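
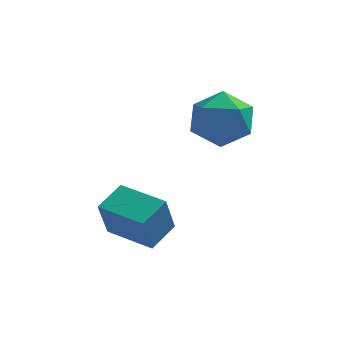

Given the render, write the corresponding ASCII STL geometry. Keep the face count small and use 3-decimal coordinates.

solid 
facet normal -0.868 0.495 0.037
outer loop
vertex 0.55 -0.512 -1.126
vertex 1.027 0.299 -0.786
vertex 0.726 -0.115 -2.32
endloop
endfacet
facet normal -0.477 -0.810 -0.340
outer loop
vertex 1.993 -0.839 -2.374
vertex 0.55 -0.512 -1.126
vertex 0.726 -0.115 -2.32
endloop
endfacet
facet normal -0.868 0.496 0.036
outer loop
vertex 0.726 -0.115 -2.32
vertex 1.027 0.299 -0.786
vertex 1.203 0.695 -1.98
endloop
endfacet
facet normal 0.139 0.313 -0.940
outer loop
vertex 1.203 0.695 -1.98
vertex 1.993 -0.839 -2.374
vertex 0.726 -0.115 -2.32
endloop
endfacet
facet normal -0.139 -0.313 0.940
outer loop
vertex 0.55 -0.512 -1.126
vertex 2.294 -0.425 -0.84
vertex 1.027 0.299 -0.786
endloop
endfacet
facet normal -0.477 -0.811 -0.339
outer loop
vertex 1.817 -1.235 -1.18
vertex 0.55 -0.512 -1.126
vertex 1.993 -0.839 -2.374
endloop
endfacet
facet normal -0.138 -0.313 0.940
outer loop
vertex 1.817 -1.235 -1.18
vertex 2.294 -0.425 -0.84
vertex 0.55 -0.512 -1.126
endloop
endfacet
facet normal 0.478 0.810 0.339
outer loop
vertex 1.027 0.299 -0.786
vertex 2.294 -0.425 -0.84
vertex 1.203 0.695 -1.98
endloop
endfacet
facet normal 0.138 0.313 -0.940
outer loop
vertex 2.47 -0.028 -2.034
vertex 1.993 -0.839 -2.374
vertex 1.203 0.695 -1.98
endloop
endfacet
facet normal 0.477 0.811 0.340
outer loop
vertex 1.203 0.695 -1.98
vertex 2.294 -0.425 -0.84
vertex 2.47 -0.028 -2.034
endloop
endfacet
facet normal 0.868 -0.495 -0.036
outer loop
vertex 2.47 -0.028 -2.034
vertex 1.817 -1.235 -1.18
vertex 1.993 -0.839 -2.374
endloop
endfacet
facet normal 0.868 -0.496 -0.037
outer loop
vertex 2.294 -0.425 -0.84
vertex 1.817 -1.235 -1.18
vertex 2.47 -0.028 -2.034
endloop
endfacet
facet normal -0.589 0.796 -0.142
outer loop
vertex 3.012 2.063 0.468
vertex 2.711 2.004 1.386
vertex 3.486 2.538 1.164
endloop
endfacet
facet normal -0.010 0.829 -0.559
outer loop
vertex 3.012 2.063 0.468
vertex 3.486 2.538 1.164
vertex 3.979 2.077 0.471
endloop
endfacet
facet normal -0.001 0.245 -0.969
outer loop
vertex 3.012 2.063 0.468
vertex 3.979 2.077 0.471
vertex 3.508 1.258 0.264
endloop
endfacet
facet normal -0.573 -0.148 -0.806
outer loop
vertex 3.012 2.063 0.468
vertex 3.508 1.258 0.264
vertex 2.724 1.213 0.829
endloop
endfacet
facet normal -0.936 0.192 -0.295
outer loop
vertex 3.012 2.063 0.468
vertex 2.724 1.213 0.829
vertex 2.711 2.004 1.386
endloop
endfacet
facet normal 0.566 0.813 -0.138
outer loop
vertex 3.979 2.077 0.471
vertex 3.486 2.538 1.164
vertex 4.276 2.027 1.391
endloop
endfacet
facet normal -0.370 0.759 0.536
outer loop
vertex 3.486 2.538 1.164
vertex 2.711 2.004 1.386
vertex 3.492 1.982 1.956
endloop
endfacet
facet normal -0.932 -0.219 0.289
outer loop
vertex 2.711 2.004 1.386
vertex 2.724 1.213 0.829
vertex 3.021 1.163 1.749
endloop
endfacet
facet normal -0.343 -0.770 -0.538
outer loop
vertex 2.724 1.213 0.829
vertex 3.508 1.258 0.264
vertex 3.514 0.702 1.056
endloop
endfacet
facet normal 0.582 -0.132 -0.802
outer loop
vertex 3.508 1.258 0.264
vertex 3.979 2.077 0.471
vertex 4.289 1.236 0.834
endloop
endfacet
facet normal 0.573 0.148 0.806
outer loop
vertex 3.988 1.177 1.752
vertex 4.276 2.027 1.391
vertex 3.492 1.982 1.956
endloop
endfacet
facet normal 0.001 -0.245 0.969
outer loop
vertex 3.988 1.177 1.752
vertex 3.492 1.982 1.956
vertex 3.021 1.163 1.749
endloop
endfacet
facet normal 0.010 -0.829 0.559
outer loop
vertex 3.988 1.177 1.752
vertex 3.021 1.163 1.749
vertex 3.514 0.702 1.056
endloop
endfacet
facet normal 0.589 -0.796 0.142
outer loop
vertex 3.988 1.177 1.752
vertex 3.514 0.702 1.056
vertex 4.289 1.236 0.834
endloop
endfacet
facet normal 0.936 -0.192 0.295
outer loop
vertex 3.988 1.177 1.752
vertex 4.289 1.236 0.834
vertex 4.276 2.027 1.391
endloop
endfacet
facet normal 0.343 0.770 0.538
outer loop
vertex 3.492 1.982 1.956
vertex 4.276 2.027 1.391
vertex 3.486 2.538 1.164
endloop
endfacet
facet normal -0.582 0.132 0.802
outer loop
vertex 3.021 1.163 1.749
vertex 3.492 1.982 1.956
vertex 2.711 2.004 1.386
endloop
endfacet
facet normal -0.566 -0.813 0.138
outer loop
vertex 3.514 0.702 1.056
vertex 3.021 1.163 1.749
vertex 2.724 1.213 0.829
endloop
endfacet
facet normal 0.370 -0.759 -0.536
outer loop
vertex 4.289 1.236 0.834
vertex 3.514 0.702 1.056
vertex 3.508 1.258 0.264
endloop
endfacet
facet normal 0.932 0.219 -0.289
outer loop
vertex 4.276 2.027 1.391
vertex 4.289 1.236 0.834
vertex 3.979 2.077 0.471
endloop
endfacet

endsolid


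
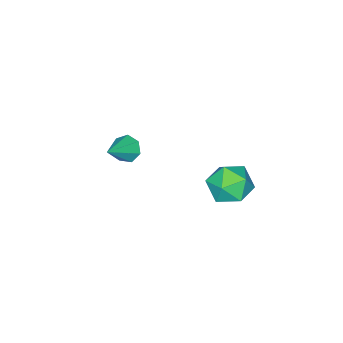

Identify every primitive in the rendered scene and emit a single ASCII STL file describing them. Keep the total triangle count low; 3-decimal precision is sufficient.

solid 
facet normal 0.314 0.263 0.912
outer loop
vertex 0.811 2.46 0.513
vertex 0.954 1.406 0.768
vertex 1.773 1.976 0.322
endloop
endfacet
facet normal 0.472 0.768 0.433
outer loop
vertex 0.811 2.46 0.513
vertex 1.773 1.976 0.322
vertex 1.346 2.657 -0.42
endloop
endfacet
facet normal -0.137 0.982 0.129
outer loop
vertex 0.811 2.46 0.513
vertex 1.346 2.657 -0.42
vertex 0.263 2.508 -0.432
endloop
endfacet
facet normal -0.671 0.610 0.420
outer loop
vertex 0.811 2.46 0.513
vertex 0.263 2.508 -0.432
vertex 0.02 1.735 0.302
endloop
endfacet
facet normal -0.393 0.166 0.905
outer loop
vertex 0.811 2.46 0.513
vertex 0.02 1.735 0.302
vertex 0.954 1.406 0.768
endloop
endfacet
facet normal 0.879 0.472 -0.073
outer loop
vertex 1.346 2.657 -0.42
vertex 1.773 1.976 0.322
vertex 1.82 1.725 -0.742
endloop
endfacet
facet normal 0.623 -0.345 0.702
outer loop
vertex 1.773 1.976 0.322
vertex 0.954 1.406 0.768
vertex 1.577 0.952 -0.008
endloop
endfacet
facet normal -0.521 -0.503 0.689
outer loop
vertex 0.954 1.406 0.768
vertex 0.02 1.735 0.302
vertex 0.494 0.803 -0.02
endloop
endfacet
facet normal -0.972 0.216 -0.094
outer loop
vertex 0.02 1.735 0.302
vertex 0.263 2.508 -0.432
vertex 0.067 1.484 -0.762
endloop
endfacet
facet normal -0.106 0.819 -0.564
outer loop
vertex 0.263 2.508 -0.432
vertex 1.346 2.657 -0.42
vertex 0.886 2.054 -1.208
endloop
endfacet
facet normal 0.671 -0.610 -0.420
outer loop
vertex 1.029 1.0 -0.953
vertex 1.82 1.725 -0.742
vertex 1.577 0.952 -0.008
endloop
endfacet
facet normal 0.137 -0.982 -0.129
outer loop
vertex 1.029 1.0 -0.953
vertex 1.577 0.952 -0.008
vertex 0.494 0.803 -0.02
endloop
endfacet
facet normal -0.472 -0.768 -0.433
outer loop
vertex 1.029 1.0 -0.953
vertex 0.494 0.803 -0.02
vertex 0.067 1.484 -0.762
endloop
endfacet
facet normal -0.314 -0.263 -0.912
outer loop
vertex 1.029 1.0 -0.953
vertex 0.067 1.484 -0.762
vertex 0.886 2.054 -1.208
endloop
endfacet
facet normal 0.393 -0.166 -0.905
outer loop
vertex 1.029 1.0 -0.953
vertex 0.886 2.054 -1.208
vertex 1.82 1.725 -0.742
endloop
endfacet
facet normal 0.972 -0.216 0.094
outer loop
vertex 1.577 0.952 -0.008
vertex 1.82 1.725 -0.742
vertex 1.773 1.976 0.322
endloop
endfacet
facet normal 0.106 -0.819 0.564
outer loop
vertex 0.494 0.803 -0.02
vertex 1.577 0.952 -0.008
vertex 0.954 1.406 0.768
endloop
endfacet
facet normal -0.879 -0.472 0.073
outer loop
vertex 0.067 1.484 -0.762
vertex 0.494 0.803 -0.02
vertex 0.02 1.735 0.302
endloop
endfacet
facet normal -0.623 0.345 -0.702
outer loop
vertex 0.886 2.054 -1.208
vertex 0.067 1.484 -0.762
vertex 0.263 2.508 -0.432
endloop
endfacet
facet normal 0.521 0.503 -0.689
outer loop
vertex 1.82 1.725 -0.742
vertex 0.886 2.054 -1.208
vertex 1.346 2.657 -0.42
endloop
endfacet
facet normal -0.833 -0.084 -0.546
outer loop
vertex 1.702 -3.741 -1.692
vertex 1.31 -3.668 -1.105
vertex 1.547 -3.163 -1.544
endloop
endfacet
facet normal 0.762 0.345 -0.548
outer loop
vertex 1.702 -3.741 -1.692
vertex 1.547 -3.163 -1.544
vertex 2.67 -3.532 -0.215
endloop
endfacet
facet normal -0.834 -0.083 -0.546
outer loop
vertex 1.547 -3.163 -1.544
vertex 1.31 -3.668 -1.105
vertex 1.214 -2.966 -1.065
endloop
endfacet
facet normal 0.407 0.909 -0.091
outer loop
vertex 1.547 -3.163 -1.544
vertex 1.214 -2.966 -1.065
vertex 2.67 -3.532 -0.215
endloop
endfacet
facet normal -0.834 -0.083 -0.546
outer loop
vertex 1.214 -2.966 -1.065
vertex 1.31 -3.668 -1.105
vertex 0.953 -3.297 -0.616
endloop
endfacet
facet normal -0.025 0.812 0.584
outer loop
vertex 1.214 -2.966 -1.065
vertex 0.953 -3.297 -0.616
vertex 2.67 -3.532 -0.215
endloop
endfacet
facet normal -0.834 -0.083 -0.546
outer loop
vertex 0.953 -3.297 -0.616
vertex 1.31 -3.668 -1.105
vertex 0.961 -3.908 -0.535
endloop
endfacet
facet normal -0.209 0.126 0.970
outer loop
vertex 0.953 -3.297 -0.616
vertex 0.961 -3.908 -0.535
vertex 2.67 -3.532 -0.215
endloop
endfacet
facet normal -0.834 -0.084 -0.546
outer loop
vertex 0.961 -3.908 -0.535
vertex 1.31 -3.668 -1.105
vertex 1.232 -4.338 -0.883
endloop
endfacet
facet normal -0.006 -0.631 0.775
outer loop
vertex 0.961 -3.908 -0.535
vertex 1.232 -4.338 -0.883
vertex 2.67 -3.532 -0.215
endloop
endfacet
facet normal -0.833 -0.084 -0.546
outer loop
vertex 1.232 -4.338 -0.883
vertex 1.31 -3.668 -1.105
vertex 1.562 -4.264 -1.398
endloop
endfacet
facet normal 0.430 -0.890 0.148
outer loop
vertex 1.232 -4.338 -0.883
vertex 1.562 -4.264 -1.398
vertex 2.67 -3.532 -0.215
endloop
endfacet
facet normal -0.833 -0.084 -0.546
outer loop
vertex 1.562 -4.264 -1.398
vertex 1.31 -3.668 -1.105
vertex 1.702 -3.741 -1.692
endloop
endfacet
facet normal 0.773 -0.455 -0.442
outer loop
vertex 1.562 -4.264 -1.398
vertex 1.702 -3.741 -1.692
vertex 2.67 -3.532 -0.215
endloop
endfacet

endsolid


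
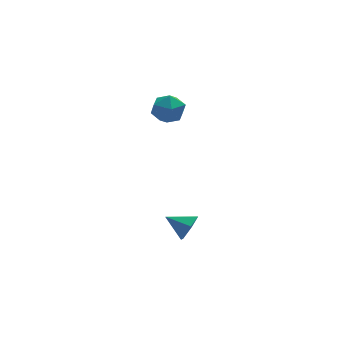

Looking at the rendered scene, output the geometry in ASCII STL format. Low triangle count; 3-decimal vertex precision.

solid 
facet normal 0.118 0.987 0.107
outer loop
vertex 3.195 2.256 3.257
vertex 2.684 2.201 4.328
vertex 3.86 2.072 4.223
endloop
endfacet
facet normal 0.635 0.712 -0.301
outer loop
vertex 3.195 2.256 3.257
vertex 3.86 2.072 4.223
vertex 4.075 1.459 3.228
endloop
endfacet
facet normal 0.327 0.392 -0.860
outer loop
vertex 3.195 2.256 3.257
vertex 4.075 1.459 3.228
vertex 3.031 1.21 2.718
endloop
endfacet
facet normal -0.380 0.470 -0.797
outer loop
vertex 3.195 2.256 3.257
vertex 3.031 1.21 2.718
vertex 2.172 1.669 3.398
endloop
endfacet
facet normal -0.508 0.838 -0.199
outer loop
vertex 3.195 2.256 3.257
vertex 2.172 1.669 3.398
vertex 2.684 2.201 4.328
endloop
endfacet
facet normal 0.974 0.212 0.080
outer loop
vertex 4.075 1.459 3.228
vertex 3.86 2.072 4.223
vertex 4.108 0.911 4.282
endloop
endfacet
facet normal 0.138 0.658 0.740
outer loop
vertex 3.86 2.072 4.223
vertex 2.684 2.201 4.328
vertex 3.249 1.37 4.962
endloop
endfacet
facet normal -0.876 0.416 0.244
outer loop
vertex 2.684 2.201 4.328
vertex 2.172 1.669 3.398
vertex 2.205 1.121 4.452
endloop
endfacet
facet normal -0.668 -0.179 -0.722
outer loop
vertex 2.172 1.669 3.398
vertex 3.031 1.21 2.718
vertex 2.42 0.508 3.457
endloop
endfacet
facet normal 0.476 -0.306 -0.825
outer loop
vertex 3.031 1.21 2.718
vertex 4.075 1.459 3.228
vertex 3.596 0.379 3.352
endloop
endfacet
facet normal 0.380 -0.470 0.797
outer loop
vertex 3.085 0.324 4.423
vertex 4.108 0.911 4.282
vertex 3.249 1.37 4.962
endloop
endfacet
facet normal -0.327 -0.392 0.860
outer loop
vertex 3.085 0.324 4.423
vertex 3.249 1.37 4.962
vertex 2.205 1.121 4.452
endloop
endfacet
facet normal -0.635 -0.712 0.301
outer loop
vertex 3.085 0.324 4.423
vertex 2.205 1.121 4.452
vertex 2.42 0.508 3.457
endloop
endfacet
facet normal -0.118 -0.987 -0.107
outer loop
vertex 3.085 0.324 4.423
vertex 2.42 0.508 3.457
vertex 3.596 0.379 3.352
endloop
endfacet
facet normal 0.508 -0.838 0.199
outer loop
vertex 3.085 0.324 4.423
vertex 3.596 0.379 3.352
vertex 4.108 0.911 4.282
endloop
endfacet
facet normal 0.668 0.179 0.722
outer loop
vertex 3.249 1.37 4.962
vertex 4.108 0.911 4.282
vertex 3.86 2.072 4.223
endloop
endfacet
facet normal -0.476 0.306 0.825
outer loop
vertex 2.205 1.121 4.452
vertex 3.249 1.37 4.962
vertex 2.684 2.201 4.328
endloop
endfacet
facet normal -0.974 -0.212 -0.080
outer loop
vertex 2.42 0.508 3.457
vertex 2.205 1.121 4.452
vertex 2.172 1.669 3.398
endloop
endfacet
facet normal -0.138 -0.658 -0.740
outer loop
vertex 3.596 0.379 3.352
vertex 2.42 0.508 3.457
vertex 3.031 1.21 2.718
endloop
endfacet
facet normal 0.876 -0.416 -0.244
outer loop
vertex 4.108 0.911 4.282
vertex 3.596 0.379 3.352
vertex 4.075 1.459 3.228
endloop
endfacet
facet normal 0.774 -0.468 -0.427
outer loop
vertex 3.89 -2.722 -3.179
vertex 3.358 -2.776 -4.083
vertex 3.97 -1.947 -3.883
endloop
endfacet
facet normal 0.178 0.652 0.737
outer loop
vertex 3.89 -2.722 -3.179
vertex 3.97 -1.947 -3.883
vertex 2.082 -2.004 -3.377
endloop
endfacet
facet normal 0.774 -0.468 -0.427
outer loop
vertex 3.97 -1.947 -3.883
vertex 3.358 -2.776 -4.083
vertex 3.438 -2.001 -4.787
endloop
endfacet
facet normal -0.040 0.999 -0.036
outer loop
vertex 3.97 -1.947 -3.883
vertex 3.438 -2.001 -4.787
vertex 2.082 -2.004 -3.377
endloop
endfacet
facet normal 0.773 -0.469 -0.428
outer loop
vertex 3.438 -2.001 -4.787
vertex 3.358 -2.776 -4.083
vertex 2.825 -2.83 -4.986
endloop
endfacet
facet normal -0.591 0.573 -0.567
outer loop
vertex 3.438 -2.001 -4.787
vertex 2.825 -2.83 -4.986
vertex 2.082 -2.004 -3.377
endloop
endfacet
facet normal 0.773 -0.468 -0.428
outer loop
vertex 2.825 -2.83 -4.986
vertex 3.358 -2.776 -4.083
vertex 2.745 -3.605 -4.283
endloop
endfacet
facet normal -0.925 -0.199 -0.325
outer loop
vertex 2.825 -2.83 -4.986
vertex 2.745 -3.605 -4.283
vertex 2.082 -2.004 -3.377
endloop
endfacet
facet normal 0.773 -0.468 -0.428
outer loop
vertex 2.745 -3.605 -4.283
vertex 3.358 -2.776 -4.083
vertex 3.278 -3.551 -3.379
endloop
endfacet
facet normal -0.707 -0.547 0.449
outer loop
vertex 2.745 -3.605 -4.283
vertex 3.278 -3.551 -3.379
vertex 2.082 -2.004 -3.377
endloop
endfacet
facet normal 0.774 -0.468 -0.427
outer loop
vertex 3.278 -3.551 -3.379
vertex 3.358 -2.776 -4.083
vertex 3.89 -2.722 -3.179
endloop
endfacet
facet normal -0.156 -0.122 0.980
outer loop
vertex 3.278 -3.551 -3.379
vertex 3.89 -2.722 -3.179
vertex 2.082 -2.004 -3.377
endloop
endfacet

endsolid


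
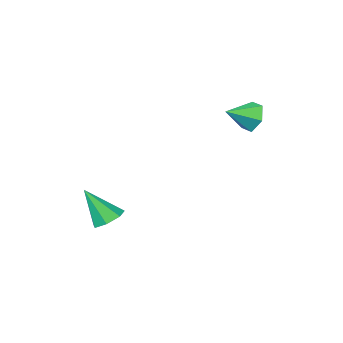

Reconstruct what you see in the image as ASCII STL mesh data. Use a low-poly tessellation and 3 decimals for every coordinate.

solid 
facet normal -0.356 0.423 -0.833
outer loop
vertex 3.848 -0.983 -3.481
vertex 3.342 -1.608 -3.582
vertex 3.217 -0.917 -3.178
endloop
endfacet
facet normal 0.369 0.696 0.616
outer loop
vertex 3.848 -0.983 -3.481
vertex 3.217 -0.917 -3.178
vertex 4.038 -2.432 -1.958
endloop
endfacet
facet normal -0.357 0.422 -0.833
outer loop
vertex 3.217 -0.917 -3.178
vertex 3.342 -1.608 -3.582
vertex 2.681 -1.372 -3.179
endloop
endfacet
facet normal -0.380 0.446 0.810
outer loop
vertex 3.217 -0.917 -3.178
vertex 2.681 -1.372 -3.179
vertex 4.038 -2.432 -1.958
endloop
endfacet
facet normal -0.357 0.423 -0.833
outer loop
vertex 2.681 -1.372 -3.179
vertex 3.342 -1.608 -3.582
vertex 2.643 -2.004 -3.484
endloop
endfacet
facet normal -0.748 -0.251 0.614
outer loop
vertex 2.681 -1.372 -3.179
vertex 2.643 -2.004 -3.484
vertex 4.038 -2.432 -1.958
endloop
endfacet
facet normal -0.357 0.423 -0.833
outer loop
vertex 2.643 -2.004 -3.484
vertex 3.342 -1.608 -3.582
vertex 3.132 -2.338 -3.863
endloop
endfacet
facet normal -0.459 -0.871 0.175
outer loop
vertex 2.643 -2.004 -3.484
vertex 3.132 -2.338 -3.863
vertex 4.038 -2.432 -1.958
endloop
endfacet
facet normal -0.356 0.423 -0.833
outer loop
vertex 3.132 -2.338 -3.863
vertex 3.342 -1.608 -3.582
vertex 3.779 -2.122 -4.03
endloop
endfacet
facet normal 0.271 -0.947 -0.175
outer loop
vertex 3.132 -2.338 -3.863
vertex 3.779 -2.122 -4.03
vertex 4.038 -2.432 -1.958
endloop
endfacet
facet normal -0.357 0.422 -0.833
outer loop
vertex 3.779 -2.122 -4.03
vertex 3.342 -1.608 -3.582
vertex 4.098 -1.519 -3.861
endloop
endfacet
facet normal 0.890 -0.422 -0.174
outer loop
vertex 3.779 -2.122 -4.03
vertex 4.098 -1.519 -3.861
vertex 4.038 -2.432 -1.958
endloop
endfacet
facet normal -0.357 0.424 -0.832
outer loop
vertex 4.098 -1.519 -3.861
vertex 3.342 -1.608 -3.582
vertex 3.848 -0.983 -3.481
endloop
endfacet
facet normal 0.934 0.310 0.178
outer loop
vertex 4.098 -1.519 -3.861
vertex 3.848 -0.983 -3.481
vertex 4.038 -2.432 -1.958
endloop
endfacet
facet normal -0.907 0.169 -0.385
outer loop
vertex -1.62 1.144 1.606
vertex -1.853 1.544 2.331
vertex -1.497 1.991 1.688
endloop
endfacet
facet normal 0.784 -0.054 -0.619
outer loop
vertex -1.62 1.144 1.606
vertex -1.497 1.991 1.688
vertex -0.627 1.316 2.849
endloop
endfacet
facet normal -0.907 0.169 -0.385
outer loop
vertex -1.497 1.991 1.688
vertex -1.853 1.544 2.331
vertex -1.73 2.391 2.413
endloop
endfacet
facet normal 0.719 0.680 -0.144
outer loop
vertex -1.497 1.991 1.688
vertex -1.73 2.391 2.413
vertex -0.627 1.316 2.849
endloop
endfacet
facet normal -0.908 0.169 -0.384
outer loop
vertex -1.73 2.391 2.413
vertex -1.853 1.544 2.331
vertex -2.085 1.944 3.056
endloop
endfacet
facet normal 0.374 0.652 0.660
outer loop
vertex -1.73 2.391 2.413
vertex -2.085 1.944 3.056
vertex -0.627 1.316 2.849
endloop
endfacet
facet normal -0.908 0.169 -0.384
outer loop
vertex -2.085 1.944 3.056
vertex -1.853 1.544 2.331
vertex -2.208 1.097 2.973
endloop
endfacet
facet normal 0.093 -0.110 0.990
outer loop
vertex -2.085 1.944 3.056
vertex -2.208 1.097 2.973
vertex -0.627 1.316 2.849
endloop
endfacet
facet normal -0.908 0.168 -0.385
outer loop
vertex -2.208 1.097 2.973
vertex -1.853 1.544 2.331
vertex -1.975 0.697 2.248
endloop
endfacet
facet normal 0.157 -0.842 0.515
outer loop
vertex -2.208 1.097 2.973
vertex -1.975 0.697 2.248
vertex -0.627 1.316 2.849
endloop
endfacet
facet normal -0.908 0.168 -0.385
outer loop
vertex -1.975 0.697 2.248
vertex -1.853 1.544 2.331
vertex -1.62 1.144 1.606
endloop
endfacet
facet normal 0.503 -0.815 -0.289
outer loop
vertex -1.975 0.697 2.248
vertex -1.62 1.144 1.606
vertex -0.627 1.316 2.849
endloop
endfacet

endsolid


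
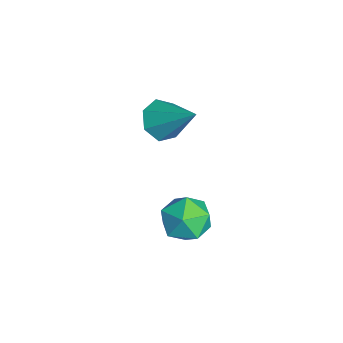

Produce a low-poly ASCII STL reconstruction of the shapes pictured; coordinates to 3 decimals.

solid 
facet normal -0.547 -0.530 -0.648
outer loop
vertex -1.129 -1.964 -2.513
vertex -1.536 -2.437 -1.783
vertex -1.824 -1.624 -2.204
endloop
endfacet
facet normal 0.268 0.888 -0.374
outer loop
vertex -1.129 -1.964 -2.513
vertex -1.824 -1.624 -2.204
vertex -0.364 -1.303 -0.397
endloop
endfacet
facet normal -0.547 -0.530 -0.648
outer loop
vertex -1.824 -1.624 -2.204
vertex -1.536 -2.437 -1.783
vertex -2.302 -1.896 -1.578
endloop
endfacet
facet normal -0.360 0.924 0.127
outer loop
vertex -1.824 -1.624 -2.204
vertex -2.302 -1.896 -1.578
vertex -0.364 -1.303 -0.397
endloop
endfacet
facet normal -0.548 -0.530 -0.648
outer loop
vertex -2.302 -1.896 -1.578
vertex -1.536 -2.437 -1.783
vertex -2.202 -2.575 -1.107
endloop
endfacet
facet normal -0.563 0.414 0.716
outer loop
vertex -2.302 -1.896 -1.578
vertex -2.202 -2.575 -1.107
vertex -0.364 -1.303 -0.397
endloop
endfacet
facet normal -0.548 -0.530 -0.648
outer loop
vertex -2.202 -2.575 -1.107
vertex -1.536 -2.437 -1.783
vertex -1.601 -3.151 -1.144
endloop
endfacet
facet normal -0.188 -0.257 0.948
outer loop
vertex -2.202 -2.575 -1.107
vertex -1.601 -3.151 -1.144
vertex -0.364 -1.303 -0.397
endloop
endfacet
facet normal -0.547 -0.530 -0.648
outer loop
vertex -1.601 -3.151 -1.144
vertex -1.536 -2.437 -1.783
vertex -0.95 -3.188 -1.663
endloop
endfacet
facet normal 0.484 -0.587 0.649
outer loop
vertex -1.601 -3.151 -1.144
vertex -0.95 -3.188 -1.663
vertex -0.364 -1.303 -0.397
endloop
endfacet
facet normal -0.547 -0.530 -0.648
outer loop
vertex -0.95 -3.188 -1.663
vertex -1.536 -2.437 -1.783
vertex -0.741 -2.66 -2.272
endloop
endfacet
facet normal 0.945 -0.323 0.044
outer loop
vertex -0.95 -3.188 -1.663
vertex -0.741 -2.66 -2.272
vertex -0.364 -1.303 -0.397
endloop
endfacet
facet normal -0.547 -0.530 -0.648
outer loop
vertex -0.741 -2.66 -2.272
vertex -1.536 -2.437 -1.783
vertex -1.129 -1.964 -2.513
endloop
endfacet
facet normal 0.849 0.331 -0.411
outer loop
vertex -0.741 -2.66 -2.272
vertex -1.129 -1.964 -2.513
vertex -0.364 -1.303 -0.397
endloop
endfacet
facet normal -0.243 0.657 0.713
outer loop
vertex 2.254 -1.394 -3.084
vertex 2.609 -2.092 -2.32
vertex 3.297 -1.364 -2.757
endloop
endfacet
facet normal -0.063 0.992 0.109
outer loop
vertex 2.254 -1.394 -3.084
vertex 3.297 -1.364 -2.757
vertex 3.053 -1.263 -3.819
endloop
endfacet
facet normal -0.500 0.765 -0.407
outer loop
vertex 2.254 -1.394 -3.084
vertex 3.053 -1.263 -3.819
vertex 2.213 -1.928 -4.037
endloop
endfacet
facet normal -0.950 0.289 -0.121
outer loop
vertex 2.254 -1.394 -3.084
vertex 2.213 -1.928 -4.037
vertex 1.939 -2.441 -3.111
endloop
endfacet
facet normal -0.790 0.223 0.571
outer loop
vertex 2.254 -1.394 -3.084
vertex 1.939 -2.441 -3.111
vertex 2.609 -2.092 -2.32
endloop
endfacet
facet normal 0.601 0.796 -0.062
outer loop
vertex 3.053 -1.263 -3.819
vertex 3.297 -1.364 -2.757
vertex 3.901 -1.879 -3.509
endloop
endfacet
facet normal 0.312 0.255 0.915
outer loop
vertex 3.297 -1.364 -2.757
vertex 2.609 -2.092 -2.32
vertex 3.627 -2.392 -2.583
endloop
endfacet
facet normal -0.575 -0.447 0.685
outer loop
vertex 2.609 -2.092 -2.32
vertex 1.939 -2.441 -3.111
vertex 2.787 -3.057 -2.801
endloop
endfacet
facet normal -0.833 -0.341 -0.435
outer loop
vertex 1.939 -2.441 -3.111
vertex 2.213 -1.928 -4.037
vertex 2.543 -2.956 -3.863
endloop
endfacet
facet normal -0.106 0.428 -0.898
outer loop
vertex 2.213 -1.928 -4.037
vertex 3.053 -1.263 -3.819
vertex 3.231 -2.228 -4.3
endloop
endfacet
facet normal 0.950 -0.289 0.121
outer loop
vertex 3.586 -2.926 -3.536
vertex 3.901 -1.879 -3.509
vertex 3.627 -2.392 -2.583
endloop
endfacet
facet normal 0.500 -0.765 0.407
outer loop
vertex 3.586 -2.926 -3.536
vertex 3.627 -2.392 -2.583
vertex 2.787 -3.057 -2.801
endloop
endfacet
facet normal 0.063 -0.992 -0.109
outer loop
vertex 3.586 -2.926 -3.536
vertex 2.787 -3.057 -2.801
vertex 2.543 -2.956 -3.863
endloop
endfacet
facet normal 0.243 -0.657 -0.713
outer loop
vertex 3.586 -2.926 -3.536
vertex 2.543 -2.956 -3.863
vertex 3.231 -2.228 -4.3
endloop
endfacet
facet normal 0.790 -0.223 -0.571
outer loop
vertex 3.586 -2.926 -3.536
vertex 3.231 -2.228 -4.3
vertex 3.901 -1.879 -3.509
endloop
endfacet
facet normal 0.833 0.341 0.435
outer loop
vertex 3.627 -2.392 -2.583
vertex 3.901 -1.879 -3.509
vertex 3.297 -1.364 -2.757
endloop
endfacet
facet normal 0.106 -0.428 0.898
outer loop
vertex 2.787 -3.057 -2.801
vertex 3.627 -2.392 -2.583
vertex 2.609 -2.092 -2.32
endloop
endfacet
facet normal -0.601 -0.796 0.062
outer loop
vertex 2.543 -2.956 -3.863
vertex 2.787 -3.057 -2.801
vertex 1.939 -2.441 -3.111
endloop
endfacet
facet normal -0.312 -0.255 -0.915
outer loop
vertex 3.231 -2.228 -4.3
vertex 2.543 -2.956 -3.863
vertex 2.213 -1.928 -4.037
endloop
endfacet
facet normal 0.575 0.447 -0.685
outer loop
vertex 3.901 -1.879 -3.509
vertex 3.231 -2.228 -4.3
vertex 3.053 -1.263 -3.819
endloop
endfacet

endsolid


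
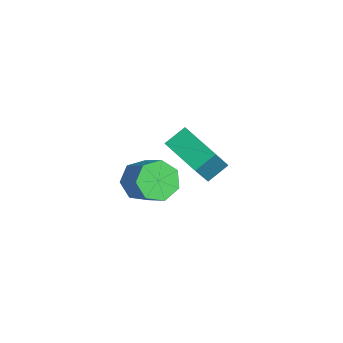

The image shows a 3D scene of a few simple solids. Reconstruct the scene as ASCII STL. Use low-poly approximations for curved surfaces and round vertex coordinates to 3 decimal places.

solid 
facet normal -0.777 -0.123 -0.618
outer loop
vertex 3.344 -0.905 2.523
vertex 2.953 -0.271 2.889
vertex 3.468 -0.255 2.238
endloop
endfacet
facet normal 0.605 -0.414 -0.680
outer loop
vertex 3.344 -0.905 2.523
vertex 3.468 -0.255 2.238
vertex 4.377 -0.743 3.344
endloop
endfacet
facet normal 0.605 -0.414 -0.680
outer loop
vertex 4.377 -0.743 3.344
vertex 3.468 -0.255 2.238
vertex 4.502 -0.093 3.06
endloop
endfacet
facet normal 0.777 0.120 0.618
outer loop
vertex 4.377 -0.743 3.344
vertex 4.502 -0.093 3.06
vertex 3.987 -0.109 3.711
endloop
endfacet
facet normal -0.777 -0.121 -0.618
outer loop
vertex 3.468 -0.255 2.238
vertex 2.953 -0.271 2.889
vertex 3.205 0.383 2.444
endloop
endfacet
facet normal 0.512 0.448 -0.733
outer loop
vertex 3.468 -0.255 2.238
vertex 3.205 0.383 2.444
vertex 4.502 -0.093 3.06
endloop
endfacet
facet normal 0.512 0.448 -0.733
outer loop
vertex 4.502 -0.093 3.06
vertex 3.205 0.383 2.444
vertex 4.238 0.545 3.265
endloop
endfacet
facet normal 0.777 0.123 0.618
outer loop
vertex 4.502 -0.093 3.06
vertex 4.238 0.545 3.265
vertex 3.987 -0.109 3.711
endloop
endfacet
facet normal -0.777 -0.121 -0.618
outer loop
vertex 3.205 0.383 2.444
vertex 2.953 -0.271 2.889
vertex 2.752 0.529 2.985
endloop
endfacet
facet normal 0.034 0.972 -0.234
outer loop
vertex 3.205 0.383 2.444
vertex 2.752 0.529 2.985
vertex 4.238 0.545 3.265
endloop
endfacet
facet normal 0.034 0.972 -0.234
outer loop
vertex 4.238 0.545 3.265
vertex 2.752 0.529 2.985
vertex 3.786 0.691 3.806
endloop
endfacet
facet normal 0.778 0.122 0.617
outer loop
vertex 4.238 0.545 3.265
vertex 3.786 0.691 3.806
vertex 3.987 -0.109 3.711
endloop
endfacet
facet normal -0.777 -0.121 -0.617
outer loop
vertex 2.752 0.529 2.985
vertex 2.953 -0.271 2.889
vertex 2.451 0.072 3.454
endloop
endfacet
facet normal -0.471 0.764 0.442
outer loop
vertex 2.752 0.529 2.985
vertex 2.451 0.072 3.454
vertex 3.786 0.691 3.806
endloop
endfacet
facet normal -0.471 0.764 0.441
outer loop
vertex 3.786 0.691 3.806
vertex 2.451 0.072 3.454
vertex 3.484 0.234 4.275
endloop
endfacet
facet normal 0.776 0.122 0.618
outer loop
vertex 3.786 0.691 3.806
vertex 3.484 0.234 4.275
vertex 3.987 -0.109 3.711
endloop
endfacet
facet normal -0.778 -0.122 -0.617
outer loop
vertex 2.451 0.072 3.454
vertex 2.953 -0.271 2.889
vertex 2.528 -0.642 3.498
endloop
endfacet
facet normal -0.620 -0.019 0.784
outer loop
vertex 2.451 0.072 3.454
vertex 2.528 -0.642 3.498
vertex 3.484 0.234 4.275
endloop
endfacet
facet normal -0.620 -0.019 0.784
outer loop
vertex 3.484 0.234 4.275
vertex 2.528 -0.642 3.498
vertex 3.562 -0.48 4.319
endloop
endfacet
facet normal 0.777 0.123 0.618
outer loop
vertex 3.484 0.234 4.275
vertex 3.562 -0.48 4.319
vertex 3.987 -0.109 3.711
endloop
endfacet
facet normal -0.777 -0.122 -0.617
outer loop
vertex 2.528 -0.642 3.498
vertex 2.953 -0.271 2.889
vertex 2.925 -1.078 3.084
endloop
endfacet
facet normal -0.304 -0.787 0.538
outer loop
vertex 2.528 -0.642 3.498
vertex 2.925 -1.078 3.084
vertex 3.562 -0.48 4.319
endloop
endfacet
facet normal -0.302 -0.787 0.537
outer loop
vertex 3.562 -0.48 4.319
vertex 2.925 -1.078 3.084
vertex 3.959 -0.915 3.905
endloop
endfacet
facet normal 0.777 0.122 0.617
outer loop
vertex 3.562 -0.48 4.319
vertex 3.959 -0.915 3.905
vertex 3.987 -0.109 3.711
endloop
endfacet
facet normal -0.777 -0.122 -0.618
outer loop
vertex 2.925 -1.078 3.084
vertex 2.953 -0.271 2.889
vertex 3.344 -0.905 2.523
endloop
endfacet
facet normal 0.243 -0.963 -0.115
outer loop
vertex 2.925 -1.078 3.084
vertex 3.344 -0.905 2.523
vertex 3.959 -0.915 3.905
endloop
endfacet
facet normal 0.242 -0.963 -0.115
outer loop
vertex 3.959 -0.915 3.905
vertex 3.344 -0.905 2.523
vertex 4.377 -0.743 3.344
endloop
endfacet
facet normal 0.778 0.121 0.617
outer loop
vertex 3.959 -0.915 3.905
vertex 4.377 -0.743 3.344
vertex 3.987 -0.109 3.711
endloop
endfacet
facet normal -0.928 -0.281 0.243
outer loop
vertex -0.666 2.154 1.034
vertex -0.792 3.028 1.564
vertex -1.313 2.98 -0.478
endloop
endfacet
facet normal 0.122 -0.848 -0.515
outer loop
vertex 0.312 3.472 -0.904
vertex -0.666 2.154 1.034
vertex -1.313 2.98 -0.478
endloop
endfacet
facet normal -0.928 -0.280 0.243
outer loop
vertex -1.313 2.98 -0.478
vertex -0.792 3.028 1.564
vertex -1.438 3.854 0.052
endloop
endfacet
facet normal -0.351 0.448 -0.822
outer loop
vertex -1.438 3.854 0.052
vertex 0.312 3.472 -0.904
vertex -1.313 2.98 -0.478
endloop
endfacet
facet normal 0.351 -0.448 0.822
outer loop
vertex -0.666 2.154 1.034
vertex 0.833 3.52 1.138
vertex -0.792 3.028 1.564
endloop
endfacet
facet normal 0.122 -0.848 -0.515
outer loop
vertex 0.958 2.646 0.608
vertex -0.666 2.154 1.034
vertex 0.312 3.472 -0.904
endloop
endfacet
facet normal 0.351 -0.448 0.822
outer loop
vertex 0.958 2.646 0.608
vertex 0.833 3.52 1.138
vertex -0.666 2.154 1.034
endloop
endfacet
facet normal -0.122 0.848 0.515
outer loop
vertex -0.792 3.028 1.564
vertex 0.833 3.52 1.138
vertex -1.438 3.854 0.052
endloop
endfacet
facet normal -0.351 0.448 -0.822
outer loop
vertex 0.186 4.346 -0.374
vertex 0.312 3.472 -0.904
vertex -1.438 3.854 0.052
endloop
endfacet
facet normal -0.122 0.848 0.515
outer loop
vertex -1.438 3.854 0.052
vertex 0.833 3.52 1.138
vertex 0.186 4.346 -0.374
endloop
endfacet
facet normal 0.928 0.281 -0.243
outer loop
vertex 0.186 4.346 -0.374
vertex 0.958 2.646 0.608
vertex 0.312 3.472 -0.904
endloop
endfacet
facet normal 0.928 0.281 -0.244
outer loop
vertex 0.833 3.52 1.138
vertex 0.958 2.646 0.608
vertex 0.186 4.346 -0.374
endloop
endfacet

endsolid


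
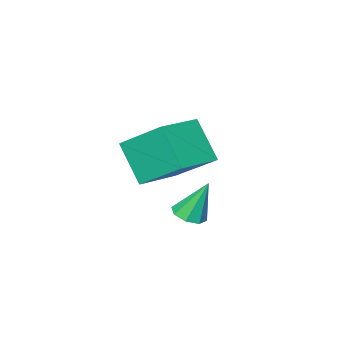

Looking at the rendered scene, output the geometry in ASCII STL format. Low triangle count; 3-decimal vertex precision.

solid 
facet normal 0.265 -0.284 -0.921
outer loop
vertex 0.68 1.361 1.527
vertex 0.118 1.397 1.354
vertex 0.574 1.771 1.37
endloop
endfacet
facet normal 0.787 0.387 0.480
outer loop
vertex 0.68 1.361 1.527
vertex 0.574 1.771 1.37
vertex -0.278 1.823 2.726
endloop
endfacet
facet normal 0.266 -0.285 -0.921
outer loop
vertex 0.574 1.771 1.37
vertex 0.118 1.397 1.354
vertex 0.2 1.962 1.203
endloop
endfacet
facet normal 0.373 0.906 0.200
outer loop
vertex 0.574 1.771 1.37
vertex 0.2 1.962 1.203
vertex -0.278 1.823 2.726
endloop
endfacet
facet normal 0.265 -0.285 -0.921
outer loop
vertex 0.2 1.962 1.203
vertex 0.118 1.397 1.354
vertex -0.222 1.822 1.125
endloop
endfacet
facet normal -0.313 0.950 -0.012
outer loop
vertex 0.2 1.962 1.203
vertex -0.222 1.822 1.125
vertex -0.278 1.823 2.726
endloop
endfacet
facet normal 0.264 -0.285 -0.921
outer loop
vertex -0.222 1.822 1.125
vertex 0.118 1.397 1.354
vertex -0.445 1.434 1.181
endloop
endfacet
facet normal -0.869 0.495 -0.031
outer loop
vertex -0.222 1.822 1.125
vertex -0.445 1.434 1.181
vertex -0.278 1.823 2.726
endloop
endfacet
facet normal 0.264 -0.284 -0.921
outer loop
vertex -0.445 1.434 1.181
vertex 0.118 1.397 1.354
vertex -0.339 1.024 1.338
endloop
endfacet
facet normal -0.969 -0.192 0.153
outer loop
vertex -0.445 1.434 1.181
vertex -0.339 1.024 1.338
vertex -0.278 1.823 2.726
endloop
endfacet
facet normal 0.265 -0.286 -0.921
outer loop
vertex -0.339 1.024 1.338
vertex 0.118 1.397 1.354
vertex 0.035 0.833 1.505
endloop
endfacet
facet normal -0.556 -0.710 0.433
outer loop
vertex -0.339 1.024 1.338
vertex 0.035 0.833 1.505
vertex -0.278 1.823 2.726
endloop
endfacet
facet normal 0.265 -0.286 -0.921
outer loop
vertex 0.035 0.833 1.505
vertex 0.118 1.397 1.354
vertex 0.457 0.973 1.583
endloop
endfacet
facet normal 0.131 -0.753 0.644
outer loop
vertex 0.035 0.833 1.505
vertex 0.457 0.973 1.583
vertex -0.278 1.823 2.726
endloop
endfacet
facet normal 0.265 -0.285 -0.921
outer loop
vertex 0.457 0.973 1.583
vertex 0.118 1.397 1.354
vertex 0.68 1.361 1.527
endloop
endfacet
facet normal 0.686 -0.299 0.663
outer loop
vertex 0.457 0.973 1.583
vertex 0.68 1.361 1.527
vertex -0.278 1.823 2.726
endloop
endfacet
facet normal -0.974 -0.149 -0.172
outer loop
vertex -2.409 -3.271 2.056
vertex -2.861 -1.721 3.27
vertex -2.333 -2.161 0.667
endloop
endfacet
facet normal 0.224 -0.767 -0.601
outer loop
vertex -0.619 -1.899 0.97
vertex -2.409 -3.271 2.056
vertex -2.333 -2.161 0.667
endloop
endfacet
facet normal -0.974 -0.149 -0.172
outer loop
vertex -2.333 -2.161 0.667
vertex -2.861 -1.721 3.27
vertex -2.785 -0.611 1.881
endloop
endfacet
facet normal 0.043 0.624 -0.780
outer loop
vertex -2.785 -0.611 1.881
vertex -0.619 -1.899 0.97
vertex -2.333 -2.161 0.667
endloop
endfacet
facet normal -0.043 -0.624 0.780
outer loop
vertex -2.409 -3.271 2.056
vertex -1.147 -1.459 3.573
vertex -2.861 -1.721 3.27
endloop
endfacet
facet normal 0.224 -0.767 -0.601
outer loop
vertex -0.695 -3.009 2.359
vertex -2.409 -3.271 2.056
vertex -0.619 -1.899 0.97
endloop
endfacet
facet normal -0.043 -0.624 0.780
outer loop
vertex -0.695 -3.009 2.359
vertex -1.147 -1.459 3.573
vertex -2.409 -3.271 2.056
endloop
endfacet
facet normal -0.224 0.767 0.601
outer loop
vertex -2.861 -1.721 3.27
vertex -1.147 -1.459 3.573
vertex -2.785 -0.611 1.881
endloop
endfacet
facet normal 0.043 0.624 -0.780
outer loop
vertex -1.071 -0.349 2.184
vertex -0.619 -1.899 0.97
vertex -2.785 -0.611 1.881
endloop
endfacet
facet normal -0.224 0.767 0.601
outer loop
vertex -2.785 -0.611 1.881
vertex -1.147 -1.459 3.573
vertex -1.071 -0.349 2.184
endloop
endfacet
facet normal 0.974 0.149 0.172
outer loop
vertex -1.071 -0.349 2.184
vertex -0.695 -3.009 2.359
vertex -0.619 -1.899 0.97
endloop
endfacet
facet normal 0.974 0.149 0.172
outer loop
vertex -1.147 -1.459 3.573
vertex -0.695 -3.009 2.359
vertex -1.071 -0.349 2.184
endloop
endfacet

endsolid


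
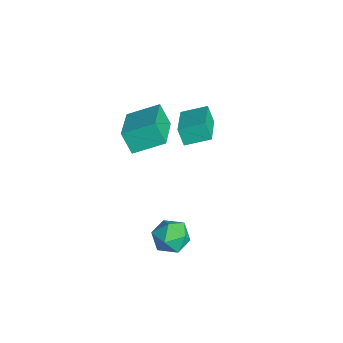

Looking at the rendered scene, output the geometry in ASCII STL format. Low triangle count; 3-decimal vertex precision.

solid 
facet normal -0.882 0.322 -0.343
outer loop
vertex -1.15 -1.638 0.911
vertex -0.884 -0.508 1.286
vertex -0.779 -1.463 0.121
endloop
endfacet
facet normal -0.218 -0.926 -0.307
outer loop
vertex 1.004 -2.112 0.814
vertex -1.15 -1.638 0.911
vertex -0.779 -1.463 0.121
endloop
endfacet
facet normal -0.882 0.322 -0.343
outer loop
vertex -0.779 -1.463 0.121
vertex -0.884 -0.508 1.286
vertex -0.513 -0.333 0.496
endloop
endfacet
facet normal 0.417 0.197 -0.888
outer loop
vertex -0.513 -0.333 0.496
vertex 1.004 -2.112 0.814
vertex -0.779 -1.463 0.121
endloop
endfacet
facet normal -0.417 -0.197 0.888
outer loop
vertex -1.15 -1.638 0.911
vertex 0.899 -1.157 1.979
vertex -0.884 -0.508 1.286
endloop
endfacet
facet normal -0.218 -0.926 -0.307
outer loop
vertex 0.633 -2.287 1.604
vertex -1.15 -1.638 0.911
vertex 1.004 -2.112 0.814
endloop
endfacet
facet normal -0.417 -0.197 0.888
outer loop
vertex 0.633 -2.287 1.604
vertex 0.899 -1.157 1.979
vertex -1.15 -1.638 0.911
endloop
endfacet
facet normal 0.218 0.926 0.307
outer loop
vertex -0.884 -0.508 1.286
vertex 0.899 -1.157 1.979
vertex -0.513 -0.333 0.496
endloop
endfacet
facet normal 0.417 0.197 -0.888
outer loop
vertex 1.27 -0.982 1.189
vertex 1.004 -2.112 0.814
vertex -0.513 -0.333 0.496
endloop
endfacet
facet normal 0.218 0.926 0.307
outer loop
vertex -0.513 -0.333 0.496
vertex 0.899 -1.157 1.979
vertex 1.27 -0.982 1.189
endloop
endfacet
facet normal 0.882 -0.322 0.343
outer loop
vertex 1.27 -0.982 1.189
vertex 0.633 -2.287 1.604
vertex 1.004 -2.112 0.814
endloop
endfacet
facet normal 0.882 -0.322 0.343
outer loop
vertex 0.899 -1.157 1.979
vertex 0.633 -2.287 1.604
vertex 1.27 -0.982 1.189
endloop
endfacet
facet normal -0.875 0.338 -0.345
outer loop
vertex -0.385 -4.206 2.212
vertex -0.098 -2.843 2.82
vertex 0.118 -3.884 1.252
endloop
endfacet
facet normal -0.189 -0.897 -0.400
outer loop
vertex 2.018 -4.617 2.0
vertex -0.385 -4.206 2.212
vertex 0.118 -3.884 1.252
endloop
endfacet
facet normal -0.876 0.338 -0.345
outer loop
vertex 0.118 -3.884 1.252
vertex -0.098 -2.843 2.82
vertex 0.404 -2.521 1.86
endloop
endfacet
facet normal 0.444 0.286 -0.849
outer loop
vertex 0.404 -2.521 1.86
vertex 2.018 -4.617 2.0
vertex 0.118 -3.884 1.252
endloop
endfacet
facet normal -0.444 -0.285 0.849
outer loop
vertex -0.385 -4.206 2.212
vertex 1.802 -3.576 3.568
vertex -0.098 -2.843 2.82
endloop
endfacet
facet normal -0.189 -0.897 -0.400
outer loop
vertex 1.516 -4.939 2.96
vertex -0.385 -4.206 2.212
vertex 2.018 -4.617 2.0
endloop
endfacet
facet normal -0.444 -0.286 0.849
outer loop
vertex 1.516 -4.939 2.96
vertex 1.802 -3.576 3.568
vertex -0.385 -4.206 2.212
endloop
endfacet
facet normal 0.189 0.897 0.400
outer loop
vertex -0.098 -2.843 2.82
vertex 1.802 -3.576 3.568
vertex 0.404 -2.521 1.86
endloop
endfacet
facet normal 0.444 0.285 -0.849
outer loop
vertex 2.305 -3.254 2.608
vertex 2.018 -4.617 2.0
vertex 0.404 -2.521 1.86
endloop
endfacet
facet normal 0.189 0.897 0.400
outer loop
vertex 0.404 -2.521 1.86
vertex 1.802 -3.576 3.568
vertex 2.305 -3.254 2.608
endloop
endfacet
facet normal 0.876 -0.338 0.345
outer loop
vertex 2.305 -3.254 2.608
vertex 1.516 -4.939 2.96
vertex 2.018 -4.617 2.0
endloop
endfacet
facet normal 0.876 -0.338 0.345
outer loop
vertex 1.802 -3.576 3.568
vertex 1.516 -4.939 2.96
vertex 2.305 -3.254 2.608
endloop
endfacet
facet normal -0.519 -0.463 0.719
outer loop
vertex 2.817 -3.519 -2.259
vertex 3.401 -4.209 -2.282
vertex 3.548 -3.511 -1.726
endloop
endfacet
facet normal -0.573 0.246 0.782
outer loop
vertex 2.817 -3.519 -2.259
vertex 3.548 -3.511 -1.726
vertex 3.291 -2.756 -2.152
endloop
endfacet
facet normal -0.847 0.502 0.175
outer loop
vertex 2.817 -3.519 -2.259
vertex 3.291 -2.756 -2.152
vertex 2.985 -2.987 -2.971
endloop
endfacet
facet normal -0.963 -0.049 -0.264
outer loop
vertex 2.817 -3.519 -2.259
vertex 2.985 -2.987 -2.971
vertex 3.053 -3.885 -3.051
endloop
endfacet
facet normal -0.760 -0.646 0.072
outer loop
vertex 2.817 -3.519 -2.259
vertex 3.053 -3.885 -3.051
vertex 3.401 -4.209 -2.282
endloop
endfacet
facet normal 0.086 0.512 0.855
outer loop
vertex 3.291 -2.756 -2.152
vertex 3.548 -3.511 -1.726
vertex 4.167 -2.975 -2.109
endloop
endfacet
facet normal 0.172 -0.636 0.753
outer loop
vertex 3.548 -3.511 -1.726
vertex 3.401 -4.209 -2.282
vertex 4.235 -3.873 -2.189
endloop
endfacet
facet normal -0.218 -0.931 -0.293
outer loop
vertex 3.401 -4.209 -2.282
vertex 3.053 -3.885 -3.051
vertex 3.929 -4.104 -3.008
endloop
endfacet
facet normal -0.546 0.033 -0.837
outer loop
vertex 3.053 -3.885 -3.051
vertex 2.985 -2.987 -2.971
vertex 3.672 -3.349 -3.434
endloop
endfacet
facet normal -0.358 0.925 -0.127
outer loop
vertex 2.985 -2.987 -2.971
vertex 3.291 -2.756 -2.152
vertex 3.819 -2.651 -2.878
endloop
endfacet
facet normal 0.963 0.049 0.264
outer loop
vertex 4.403 -3.341 -2.901
vertex 4.167 -2.975 -2.109
vertex 4.235 -3.873 -2.189
endloop
endfacet
facet normal 0.847 -0.502 -0.175
outer loop
vertex 4.403 -3.341 -2.901
vertex 4.235 -3.873 -2.189
vertex 3.929 -4.104 -3.008
endloop
endfacet
facet normal 0.573 -0.246 -0.782
outer loop
vertex 4.403 -3.341 -2.901
vertex 3.929 -4.104 -3.008
vertex 3.672 -3.349 -3.434
endloop
endfacet
facet normal 0.519 0.463 -0.719
outer loop
vertex 4.403 -3.341 -2.901
vertex 3.672 -3.349 -3.434
vertex 3.819 -2.651 -2.878
endloop
endfacet
facet normal 0.760 0.646 -0.072
outer loop
vertex 4.403 -3.341 -2.901
vertex 3.819 -2.651 -2.878
vertex 4.167 -2.975 -2.109
endloop
endfacet
facet normal 0.546 -0.033 0.837
outer loop
vertex 4.235 -3.873 -2.189
vertex 4.167 -2.975 -2.109
vertex 3.548 -3.511 -1.726
endloop
endfacet
facet normal 0.358 -0.925 0.127
outer loop
vertex 3.929 -4.104 -3.008
vertex 4.235 -3.873 -2.189
vertex 3.401 -4.209 -2.282
endloop
endfacet
facet normal -0.086 -0.512 -0.855
outer loop
vertex 3.672 -3.349 -3.434
vertex 3.929 -4.104 -3.008
vertex 3.053 -3.885 -3.051
endloop
endfacet
facet normal -0.172 0.636 -0.753
outer loop
vertex 3.819 -2.651 -2.878
vertex 3.672 -3.349 -3.434
vertex 2.985 -2.987 -2.971
endloop
endfacet
facet normal 0.218 0.931 0.293
outer loop
vertex 4.167 -2.975 -2.109
vertex 3.819 -2.651 -2.878
vertex 3.291 -2.756 -2.152
endloop
endfacet

endsolid


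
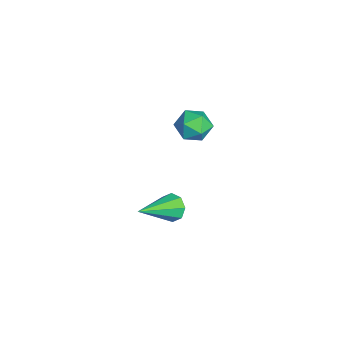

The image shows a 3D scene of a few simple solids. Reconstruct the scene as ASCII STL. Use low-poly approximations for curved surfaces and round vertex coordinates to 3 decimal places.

solid 
facet normal -0.537 0.680 -0.498
outer loop
vertex 1.708 3.068 -3.954
vertex 1.416 2.658 -4.199
vertex 1.36 2.958 -3.729
endloop
endfacet
facet normal 0.371 0.468 0.802
outer loop
vertex 1.708 3.068 -3.954
vertex 1.36 2.958 -3.729
vertex 2.364 1.462 -3.321
endloop
endfacet
facet normal -0.538 0.680 -0.498
outer loop
vertex 1.36 2.958 -3.729
vertex 1.416 2.658 -4.199
vertex 1.045 2.672 -3.779
endloop
endfacet
facet normal -0.244 0.100 0.965
outer loop
vertex 1.36 2.958 -3.729
vertex 1.045 2.672 -3.779
vertex 2.364 1.462 -3.321
endloop
endfacet
facet normal -0.539 0.678 -0.499
outer loop
vertex 1.045 2.672 -3.779
vertex 1.416 2.658 -4.199
vertex 0.947 2.377 -4.074
endloop
endfacet
facet normal -0.626 -0.438 0.646
outer loop
vertex 1.045 2.672 -3.779
vertex 0.947 2.377 -4.074
vertex 2.364 1.462 -3.321
endloop
endfacet
facet normal -0.540 0.679 -0.498
outer loop
vertex 0.947 2.377 -4.074
vertex 1.416 2.658 -4.199
vertex 1.124 2.247 -4.443
endloop
endfacet
facet normal -0.553 -0.833 0.028
outer loop
vertex 0.947 2.377 -4.074
vertex 1.124 2.247 -4.443
vertex 2.364 1.462 -3.321
endloop
endfacet
facet normal -0.539 0.679 -0.499
outer loop
vertex 1.124 2.247 -4.443
vertex 1.416 2.658 -4.199
vertex 1.471 2.357 -4.668
endloop
endfacet
facet normal -0.068 -0.851 -0.521
outer loop
vertex 1.124 2.247 -4.443
vertex 1.471 2.357 -4.668
vertex 2.364 1.462 -3.321
endloop
endfacet
facet normal -0.539 0.679 -0.499
outer loop
vertex 1.471 2.357 -4.668
vertex 1.416 2.658 -4.199
vertex 1.786 2.644 -4.618
endloop
endfacet
facet normal 0.548 -0.482 -0.684
outer loop
vertex 1.471 2.357 -4.668
vertex 1.786 2.644 -4.618
vertex 2.364 1.462 -3.321
endloop
endfacet
facet normal -0.539 0.679 -0.498
outer loop
vertex 1.786 2.644 -4.618
vertex 1.416 2.658 -4.199
vertex 1.884 2.938 -4.323
endloop
endfacet
facet normal 0.930 0.055 -0.364
outer loop
vertex 1.786 2.644 -4.618
vertex 1.884 2.938 -4.323
vertex 2.364 1.462 -3.321
endloop
endfacet
facet normal -0.539 0.680 -0.497
outer loop
vertex 1.884 2.938 -4.323
vertex 1.416 2.658 -4.199
vertex 1.708 3.068 -3.954
endloop
endfacet
facet normal 0.858 0.449 0.251
outer loop
vertex 1.884 2.938 -4.323
vertex 1.708 3.068 -3.954
vertex 2.364 1.462 -3.321
endloop
endfacet
facet normal -0.448 0.255 0.857
outer loop
vertex -3.172 4.158 -3.457
vertex -3.016 3.495 -3.178
vertex -2.541 4.051 -3.095
endloop
endfacet
facet normal -0.168 0.827 0.537
outer loop
vertex -3.172 4.158 -3.457
vertex -2.541 4.051 -3.095
vertex -2.547 4.451 -3.713
endloop
endfacet
facet normal -0.459 0.881 -0.113
outer loop
vertex -3.172 4.158 -3.457
vertex -2.547 4.451 -3.713
vertex -3.026 4.142 -4.178
endloop
endfacet
facet normal -0.919 0.343 -0.194
outer loop
vertex -3.172 4.158 -3.457
vertex -3.026 4.142 -4.178
vertex -3.316 3.551 -3.848
endloop
endfacet
facet normal -0.913 -0.044 0.405
outer loop
vertex -3.172 4.158 -3.457
vertex -3.316 3.551 -3.848
vertex -3.016 3.495 -3.178
endloop
endfacet
facet normal 0.532 0.713 0.457
outer loop
vertex -2.547 4.451 -3.713
vertex -2.541 4.051 -3.095
vertex -2.004 3.969 -3.592
endloop
endfacet
facet normal 0.079 -0.213 0.974
outer loop
vertex -2.541 4.051 -3.095
vertex -3.016 3.495 -3.178
vertex -2.294 3.378 -3.262
endloop
endfacet
facet normal -0.674 -0.698 0.243
outer loop
vertex -3.016 3.495 -3.178
vertex -3.316 3.551 -3.848
vertex -2.773 3.069 -3.727
endloop
endfacet
facet normal -0.683 -0.070 -0.727
outer loop
vertex -3.316 3.551 -3.848
vertex -3.026 4.142 -4.178
vertex -2.779 3.469 -4.345
endloop
endfacet
facet normal 0.061 0.801 -0.595
outer loop
vertex -3.026 4.142 -4.178
vertex -2.547 4.451 -3.713
vertex -2.304 4.025 -4.262
endloop
endfacet
facet normal 0.919 -0.343 0.194
outer loop
vertex -2.148 3.362 -3.983
vertex -2.004 3.969 -3.592
vertex -2.294 3.378 -3.262
endloop
endfacet
facet normal 0.459 -0.881 0.113
outer loop
vertex -2.148 3.362 -3.983
vertex -2.294 3.378 -3.262
vertex -2.773 3.069 -3.727
endloop
endfacet
facet normal 0.168 -0.827 -0.537
outer loop
vertex -2.148 3.362 -3.983
vertex -2.773 3.069 -3.727
vertex -2.779 3.469 -4.345
endloop
endfacet
facet normal 0.448 -0.255 -0.857
outer loop
vertex -2.148 3.362 -3.983
vertex -2.779 3.469 -4.345
vertex -2.304 4.025 -4.262
endloop
endfacet
facet normal 0.913 0.044 -0.405
outer loop
vertex -2.148 3.362 -3.983
vertex -2.304 4.025 -4.262
vertex -2.004 3.969 -3.592
endloop
endfacet
facet normal 0.683 0.070 0.727
outer loop
vertex -2.294 3.378 -3.262
vertex -2.004 3.969 -3.592
vertex -2.541 4.051 -3.095
endloop
endfacet
facet normal -0.061 -0.801 0.595
outer loop
vertex -2.773 3.069 -3.727
vertex -2.294 3.378 -3.262
vertex -3.016 3.495 -3.178
endloop
endfacet
facet normal -0.532 -0.713 -0.457
outer loop
vertex -2.779 3.469 -4.345
vertex -2.773 3.069 -3.727
vertex -3.316 3.551 -3.848
endloop
endfacet
facet normal -0.079 0.213 -0.974
outer loop
vertex -2.304 4.025 -4.262
vertex -2.779 3.469 -4.345
vertex -3.026 4.142 -4.178
endloop
endfacet
facet normal 0.674 0.698 -0.243
outer loop
vertex -2.004 3.969 -3.592
vertex -2.304 4.025 -4.262
vertex -2.547 4.451 -3.713
endloop
endfacet

endsolid


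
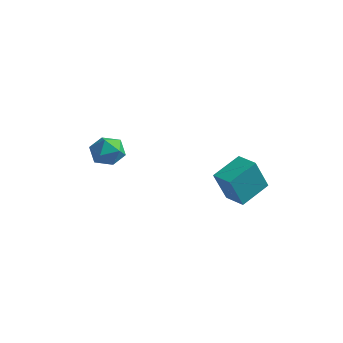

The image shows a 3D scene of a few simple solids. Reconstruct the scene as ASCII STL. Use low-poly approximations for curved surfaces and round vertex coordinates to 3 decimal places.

solid 
facet normal -0.981 0.193 -0.034
outer loop
vertex 2.817 -2.253 1.134
vertex 3.135 -0.496 1.918
vertex 3.05 -1.413 -0.842
endloop
endfacet
facet normal -0.163 -0.901 -0.402
outer loop
vertex 4.325 -1.664 -0.798
vertex 2.817 -2.253 1.134
vertex 3.05 -1.413 -0.842
endloop
endfacet
facet normal -0.981 0.193 -0.034
outer loop
vertex 3.05 -1.413 -0.842
vertex 3.135 -0.496 1.918
vertex 3.368 0.344 -0.058
endloop
endfacet
facet normal 0.108 0.389 -0.915
outer loop
vertex 3.368 0.344 -0.058
vertex 4.325 -1.664 -0.798
vertex 3.05 -1.413 -0.842
endloop
endfacet
facet normal -0.108 -0.389 0.915
outer loop
vertex 2.817 -2.253 1.134
vertex 4.41 -0.747 1.962
vertex 3.135 -0.496 1.918
endloop
endfacet
facet normal -0.163 -0.901 -0.402
outer loop
vertex 4.092 -2.504 1.178
vertex 2.817 -2.253 1.134
vertex 4.325 -1.664 -0.798
endloop
endfacet
facet normal -0.108 -0.389 0.915
outer loop
vertex 4.092 -2.504 1.178
vertex 4.41 -0.747 1.962
vertex 2.817 -2.253 1.134
endloop
endfacet
facet normal 0.163 0.901 0.402
outer loop
vertex 3.135 -0.496 1.918
vertex 4.41 -0.747 1.962
vertex 3.368 0.344 -0.058
endloop
endfacet
facet normal 0.108 0.389 -0.915
outer loop
vertex 4.643 0.093 -0.014
vertex 4.325 -1.664 -0.798
vertex 3.368 0.344 -0.058
endloop
endfacet
facet normal 0.163 0.901 0.402
outer loop
vertex 3.368 0.344 -0.058
vertex 4.41 -0.747 1.962
vertex 4.643 0.093 -0.014
endloop
endfacet
facet normal 0.981 -0.193 0.034
outer loop
vertex 4.643 0.093 -0.014
vertex 4.092 -2.504 1.178
vertex 4.325 -1.664 -0.798
endloop
endfacet
facet normal 0.981 -0.193 0.034
outer loop
vertex 4.41 -0.747 1.962
vertex 4.092 -2.504 1.178
vertex 4.643 0.093 -0.014
endloop
endfacet
facet normal -0.809 0.588 0.029
outer loop
vertex -3.567 -2.638 1.228
vertex -4.191 -3.487 1.031
vertex -3.958 -3.216 2.042
endloop
endfacet
facet normal -0.295 0.840 0.455
outer loop
vertex -3.567 -2.638 1.228
vertex -3.958 -3.216 2.042
vertex -2.942 -2.873 2.068
endloop
endfacet
facet normal 0.284 0.957 0.056
outer loop
vertex -3.567 -2.638 1.228
vertex -2.942 -2.873 2.068
vertex -2.547 -2.932 1.072
endloop
endfacet
facet normal 0.130 0.777 -0.616
outer loop
vertex -3.567 -2.638 1.228
vertex -2.547 -2.932 1.072
vertex -3.319 -3.311 0.431
endloop
endfacet
facet normal -0.546 0.548 -0.633
outer loop
vertex -3.567 -2.638 1.228
vertex -3.319 -3.311 0.431
vertex -4.191 -3.487 1.031
endloop
endfacet
facet normal -0.136 0.333 0.933
outer loop
vertex -2.942 -2.873 2.068
vertex -3.958 -3.216 2.042
vertex -3.181 -3.869 2.389
endloop
endfacet
facet normal -0.967 -0.074 0.243
outer loop
vertex -3.958 -3.216 2.042
vertex -4.191 -3.487 1.031
vertex -3.953 -4.248 1.748
endloop
endfacet
facet normal -0.543 -0.137 -0.829
outer loop
vertex -4.191 -3.487 1.031
vertex -3.319 -3.311 0.431
vertex -3.558 -4.307 0.752
endloop
endfacet
facet normal 0.552 0.231 -0.801
outer loop
vertex -3.319 -3.311 0.431
vertex -2.547 -2.932 1.072
vertex -2.542 -3.964 0.778
endloop
endfacet
facet normal 0.803 0.522 0.288
outer loop
vertex -2.547 -2.932 1.072
vertex -2.942 -2.873 2.068
vertex -2.309 -3.693 1.789
endloop
endfacet
facet normal -0.130 -0.777 0.616
outer loop
vertex -2.933 -4.542 1.592
vertex -3.181 -3.869 2.389
vertex -3.953 -4.248 1.748
endloop
endfacet
facet normal -0.284 -0.957 -0.056
outer loop
vertex -2.933 -4.542 1.592
vertex -3.953 -4.248 1.748
vertex -3.558 -4.307 0.752
endloop
endfacet
facet normal 0.295 -0.840 -0.455
outer loop
vertex -2.933 -4.542 1.592
vertex -3.558 -4.307 0.752
vertex -2.542 -3.964 0.778
endloop
endfacet
facet normal 0.809 -0.588 -0.029
outer loop
vertex -2.933 -4.542 1.592
vertex -2.542 -3.964 0.778
vertex -2.309 -3.693 1.789
endloop
endfacet
facet normal 0.546 -0.548 0.633
outer loop
vertex -2.933 -4.542 1.592
vertex -2.309 -3.693 1.789
vertex -3.181 -3.869 2.389
endloop
endfacet
facet normal -0.552 -0.231 0.801
outer loop
vertex -3.953 -4.248 1.748
vertex -3.181 -3.869 2.389
vertex -3.958 -3.216 2.042
endloop
endfacet
facet normal -0.803 -0.522 -0.288
outer loop
vertex -3.558 -4.307 0.752
vertex -3.953 -4.248 1.748
vertex -4.191 -3.487 1.031
endloop
endfacet
facet normal 0.136 -0.333 -0.933
outer loop
vertex -2.542 -3.964 0.778
vertex -3.558 -4.307 0.752
vertex -3.319 -3.311 0.431
endloop
endfacet
facet normal 0.967 0.074 -0.243
outer loop
vertex -2.309 -3.693 1.789
vertex -2.542 -3.964 0.778
vertex -2.547 -2.932 1.072
endloop
endfacet
facet normal 0.543 0.137 0.829
outer loop
vertex -3.181 -3.869 2.389
vertex -2.309 -3.693 1.789
vertex -2.942 -2.873 2.068
endloop
endfacet

endsolid


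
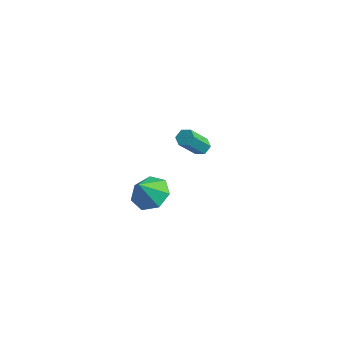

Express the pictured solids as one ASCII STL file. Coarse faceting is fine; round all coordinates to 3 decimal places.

solid 
facet normal 0.077 0.520 -0.850
outer loop
vertex 2.696 -3.936 -0.293
vertex 1.716 -3.495 -0.112
vertex 2.694 -3.13 0.2
endloop
endfacet
facet normal 0.780 -0.325 0.535
outer loop
vertex 2.696 -3.936 -0.293
vertex 2.694 -3.13 0.2
vertex 1.604 -4.245 1.112
endloop
endfacet
facet normal 0.077 0.521 -0.850
outer loop
vertex 2.694 -3.13 0.2
vertex 1.716 -3.495 -0.112
vertex 1.955 -2.598 0.459
endloop
endfacet
facet normal 0.469 0.237 0.851
outer loop
vertex 2.694 -3.13 0.2
vertex 1.955 -2.598 0.459
vertex 1.604 -4.245 1.112
endloop
endfacet
facet normal 0.078 0.521 -0.850
outer loop
vertex 1.955 -2.598 0.459
vertex 1.716 -3.495 -0.112
vertex 1.036 -2.742 0.287
endloop
endfacet
facet normal -0.229 0.401 0.887
outer loop
vertex 1.955 -2.598 0.459
vertex 1.036 -2.742 0.287
vertex 1.604 -4.245 1.112
endloop
endfacet
facet normal 0.077 0.520 -0.850
outer loop
vertex 1.036 -2.742 0.287
vertex 1.716 -3.495 -0.112
vertex 0.629 -3.453 -0.185
endloop
endfacet
facet normal -0.786 0.041 0.616
outer loop
vertex 1.036 -2.742 0.287
vertex 0.629 -3.453 -0.185
vertex 1.604 -4.245 1.112
endloop
endfacet
facet normal 0.077 0.521 -0.850
outer loop
vertex 0.629 -3.453 -0.185
vertex 1.716 -3.495 -0.112
vertex 1.04 -4.196 -0.603
endloop
endfacet
facet normal -0.785 -0.570 0.242
outer loop
vertex 0.629 -3.453 -0.185
vertex 1.04 -4.196 -0.603
vertex 1.604 -4.245 1.112
endloop
endfacet
facet normal 0.077 0.521 -0.850
outer loop
vertex 1.04 -4.196 -0.603
vertex 1.716 -3.495 -0.112
vertex 1.96 -4.411 -0.651
endloop
endfacet
facet normal -0.225 -0.973 0.046
outer loop
vertex 1.04 -4.196 -0.603
vertex 1.96 -4.411 -0.651
vertex 1.604 -4.245 1.112
endloop
endfacet
facet normal 0.077 0.521 -0.850
outer loop
vertex 1.96 -4.411 -0.651
vertex 1.716 -3.495 -0.112
vertex 2.696 -3.936 -0.293
endloop
endfacet
facet normal 0.472 -0.864 0.177
outer loop
vertex 1.96 -4.411 -0.651
vertex 2.696 -3.936 -0.293
vertex 1.604 -4.245 1.112
endloop
endfacet
facet normal 0.084 0.609 -0.789
outer loop
vertex -0.62 4.033 -3.102
vertex -1.137 3.856 -3.294
vertex -1.101 4.312 -2.938
endloop
endfacet
facet normal 0.552 0.631 0.545
outer loop
vertex -0.62 4.033 -3.102
vertex -1.101 4.312 -2.938
vertex -0.785 2.842 -1.554
endloop
endfacet
facet normal 0.550 0.632 0.546
outer loop
vertex -0.785 2.842 -1.554
vertex -1.101 4.312 -2.938
vertex -1.267 3.121 -1.391
endloop
endfacet
facet normal -0.084 -0.607 0.790
outer loop
vertex -0.785 2.842 -1.554
vertex -1.267 3.121 -1.391
vertex -1.303 2.664 -1.746
endloop
endfacet
facet normal 0.086 0.609 -0.789
outer loop
vertex -1.101 4.312 -2.938
vertex -1.137 3.856 -3.294
vertex -1.619 4.135 -3.131
endloop
endfacet
facet normal -0.443 0.733 0.517
outer loop
vertex -1.101 4.312 -2.938
vertex -1.619 4.135 -3.131
vertex -1.267 3.121 -1.391
endloop
endfacet
facet normal -0.442 0.733 0.517
outer loop
vertex -1.267 3.121 -1.391
vertex -1.619 4.135 -3.131
vertex -1.785 2.944 -1.583
endloop
endfacet
facet normal -0.085 -0.607 0.790
outer loop
vertex -1.267 3.121 -1.391
vertex -1.785 2.944 -1.583
vertex -1.303 2.664 -1.746
endloop
endfacet
facet normal 0.084 0.607 -0.790
outer loop
vertex -1.619 4.135 -3.131
vertex -1.137 3.856 -3.294
vertex -1.655 3.678 -3.486
endloop
endfacet
facet normal -0.994 0.101 -0.029
outer loop
vertex -1.619 4.135 -3.131
vertex -1.655 3.678 -3.486
vertex -1.785 2.944 -1.583
endloop
endfacet
facet normal -0.995 0.099 -0.030
outer loop
vertex -1.785 2.944 -1.583
vertex -1.655 3.678 -3.486
vertex -1.82 2.487 -1.938
endloop
endfacet
facet normal -0.086 -0.607 0.790
outer loop
vertex -1.785 2.944 -1.583
vertex -1.82 2.487 -1.938
vertex -1.303 2.664 -1.746
endloop
endfacet
facet normal 0.084 0.607 -0.790
outer loop
vertex -1.655 3.678 -3.486
vertex -1.137 3.856 -3.294
vertex -1.173 3.399 -3.649
endloop
endfacet
facet normal -0.550 -0.632 -0.545
outer loop
vertex -1.655 3.678 -3.486
vertex -1.173 3.399 -3.649
vertex -1.82 2.487 -1.938
endloop
endfacet
facet normal -0.552 -0.631 -0.545
outer loop
vertex -1.82 2.487 -1.938
vertex -1.173 3.399 -3.649
vertex -1.339 2.208 -2.102
endloop
endfacet
facet normal -0.084 -0.609 0.789
outer loop
vertex -1.82 2.487 -1.938
vertex -1.339 2.208 -2.102
vertex -1.303 2.664 -1.746
endloop
endfacet
facet normal 0.085 0.607 -0.790
outer loop
vertex -1.173 3.399 -3.649
vertex -1.137 3.856 -3.294
vertex -0.655 3.576 -3.457
endloop
endfacet
facet normal 0.442 -0.733 -0.517
outer loop
vertex -1.173 3.399 -3.649
vertex -0.655 3.576 -3.457
vertex -1.339 2.208 -2.102
endloop
endfacet
facet normal 0.443 -0.733 -0.516
outer loop
vertex -1.339 2.208 -2.102
vertex -0.655 3.576 -3.457
vertex -0.821 2.385 -1.909
endloop
endfacet
facet normal -0.086 -0.609 0.789
outer loop
vertex -1.339 2.208 -2.102
vertex -0.821 2.385 -1.909
vertex -1.303 2.664 -1.746
endloop
endfacet
facet normal 0.086 0.607 -0.790
outer loop
vertex -0.655 3.576 -3.457
vertex -1.137 3.856 -3.294
vertex -0.62 4.033 -3.102
endloop
endfacet
facet normal 0.995 -0.100 0.030
outer loop
vertex -0.655 3.576 -3.457
vertex -0.62 4.033 -3.102
vertex -0.821 2.385 -1.909
endloop
endfacet
facet normal 0.995 -0.101 0.029
outer loop
vertex -0.821 2.385 -1.909
vertex -0.62 4.033 -3.102
vertex -0.785 2.842 -1.554
endloop
endfacet
facet normal -0.084 -0.607 0.790
outer loop
vertex -0.821 2.385 -1.909
vertex -0.785 2.842 -1.554
vertex -1.303 2.664 -1.746
endloop
endfacet

endsolid


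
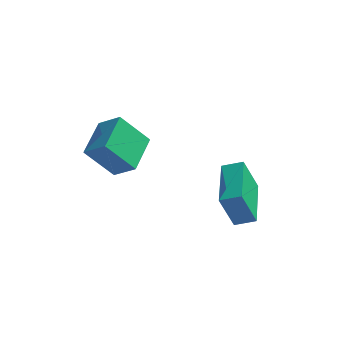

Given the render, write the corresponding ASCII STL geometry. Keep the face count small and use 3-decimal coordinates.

solid 
facet normal -0.643 -0.109 0.758
outer loop
vertex -3.791 -2.737 4.635
vertex -3.604 -1.164 5.02
vertex -4.631 -2.472 3.96
endloop
endfacet
facet normal -0.114 -0.965 -0.236
outer loop
vertex -3.596 -2.296 2.74
vertex -3.791 -2.737 4.635
vertex -4.631 -2.472 3.96
endloop
endfacet
facet normal -0.643 -0.110 0.758
outer loop
vertex -4.631 -2.472 3.96
vertex -3.604 -1.164 5.02
vertex -4.445 -0.899 4.345
endloop
endfacet
facet normal -0.757 0.238 -0.608
outer loop
vertex -4.445 -0.899 4.345
vertex -3.596 -2.296 2.74
vertex -4.631 -2.472 3.96
endloop
endfacet
facet normal 0.757 -0.239 0.608
outer loop
vertex -3.791 -2.737 4.635
vertex -2.569 -0.988 3.8
vertex -3.604 -1.164 5.02
endloop
endfacet
facet normal -0.114 -0.965 -0.236
outer loop
vertex -2.755 -2.561 3.415
vertex -3.791 -2.737 4.635
vertex -3.596 -2.296 2.74
endloop
endfacet
facet normal 0.757 -0.238 0.608
outer loop
vertex -2.755 -2.561 3.415
vertex -2.569 -0.988 3.8
vertex -3.791 -2.737 4.635
endloop
endfacet
facet normal 0.114 0.965 0.236
outer loop
vertex -3.604 -1.164 5.02
vertex -2.569 -0.988 3.8
vertex -4.445 -0.899 4.345
endloop
endfacet
facet normal -0.757 0.239 -0.608
outer loop
vertex -3.409 -0.723 3.125
vertex -3.596 -2.296 2.74
vertex -4.445 -0.899 4.345
endloop
endfacet
facet normal 0.114 0.965 0.236
outer loop
vertex -4.445 -0.899 4.345
vertex -2.569 -0.988 3.8
vertex -3.409 -0.723 3.125
endloop
endfacet
facet normal 0.643 0.109 -0.758
outer loop
vertex -3.409 -0.723 3.125
vertex -2.755 -2.561 3.415
vertex -3.596 -2.296 2.74
endloop
endfacet
facet normal 0.643 0.109 -0.758
outer loop
vertex -2.569 -0.988 3.8
vertex -2.755 -2.561 3.415
vertex -3.409 -0.723 3.125
endloop
endfacet
facet normal -0.933 -0.090 -0.348
outer loop
vertex 0.027 -1.522 1.249
vertex -0.243 0.562 1.436
vertex 0.561 -1.319 -0.235
endloop
endfacet
facet normal 0.128 -0.988 -0.089
outer loop
vertex 1.363 -1.242 0.064
vertex 0.027 -1.522 1.249
vertex 0.561 -1.319 -0.235
endloop
endfacet
facet normal -0.933 -0.090 -0.348
outer loop
vertex 0.561 -1.319 -0.235
vertex -0.243 0.562 1.436
vertex 0.29 0.765 -0.048
endloop
endfacet
facet normal 0.336 0.127 -0.933
outer loop
vertex 0.29 0.765 -0.048
vertex 1.363 -1.242 0.064
vertex 0.561 -1.319 -0.235
endloop
endfacet
facet normal -0.336 -0.127 0.933
outer loop
vertex 0.027 -1.522 1.249
vertex 0.559 0.639 1.735
vertex -0.243 0.562 1.436
endloop
endfacet
facet normal 0.128 -0.988 -0.089
outer loop
vertex 0.83 -1.445 1.548
vertex 0.027 -1.522 1.249
vertex 1.363 -1.242 0.064
endloop
endfacet
facet normal -0.335 -0.127 0.933
outer loop
vertex 0.83 -1.445 1.548
vertex 0.559 0.639 1.735
vertex 0.027 -1.522 1.249
endloop
endfacet
facet normal -0.128 0.988 0.089
outer loop
vertex -0.243 0.562 1.436
vertex 0.559 0.639 1.735
vertex 0.29 0.765 -0.048
endloop
endfacet
facet normal 0.335 0.127 -0.933
outer loop
vertex 1.093 0.842 0.251
vertex 1.363 -1.242 0.064
vertex 0.29 0.765 -0.048
endloop
endfacet
facet normal -0.128 0.988 0.089
outer loop
vertex 0.29 0.765 -0.048
vertex 0.559 0.639 1.735
vertex 1.093 0.842 0.251
endloop
endfacet
facet normal 0.933 0.090 0.348
outer loop
vertex 1.093 0.842 0.251
vertex 0.83 -1.445 1.548
vertex 1.363 -1.242 0.064
endloop
endfacet
facet normal 0.933 0.090 0.348
outer loop
vertex 0.559 0.639 1.735
vertex 0.83 -1.445 1.548
vertex 1.093 0.842 0.251
endloop
endfacet

endsolid


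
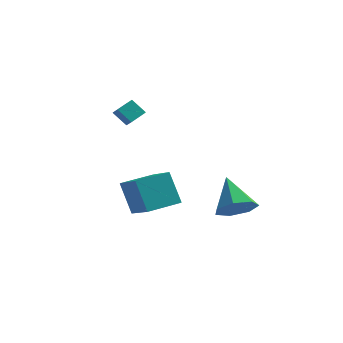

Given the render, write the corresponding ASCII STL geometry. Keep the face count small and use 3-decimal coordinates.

solid 
facet normal 0.450 -0.598 -0.663
outer loop
vertex 3.484 1.141 -3.224
vertex 2.582 0.598 -3.346
vertex 2.921 1.448 -3.883
endloop
endfacet
facet normal 0.394 0.915 0.089
outer loop
vertex 3.484 1.141 -3.224
vertex 2.921 1.448 -3.883
vertex 1.678 1.802 -2.014
endloop
endfacet
facet normal 0.450 -0.598 -0.663
outer loop
vertex 2.921 1.448 -3.883
vertex 2.582 0.598 -3.346
vertex 2.102 1.115 -4.138
endloop
endfacet
facet normal -0.260 0.902 -0.344
outer loop
vertex 2.921 1.448 -3.883
vertex 2.102 1.115 -4.138
vertex 1.678 1.802 -2.014
endloop
endfacet
facet normal 0.449 -0.599 -0.663
outer loop
vertex 2.102 1.115 -4.138
vertex 2.582 0.598 -3.346
vertex 1.645 0.394 -3.797
endloop
endfacet
facet normal -0.863 0.404 -0.303
outer loop
vertex 2.102 1.115 -4.138
vertex 1.645 0.394 -3.797
vertex 1.678 1.802 -2.014
endloop
endfacet
facet normal 0.450 -0.598 -0.664
outer loop
vertex 1.645 0.394 -3.797
vertex 2.582 0.598 -3.346
vertex 1.893 -0.174 -3.117
endloop
endfacet
facet normal -0.962 -0.205 0.180
outer loop
vertex 1.645 0.394 -3.797
vertex 1.893 -0.174 -3.117
vertex 1.678 1.802 -2.014
endloop
endfacet
facet normal 0.450 -0.599 -0.662
outer loop
vertex 1.893 -0.174 -3.117
vertex 2.582 0.598 -3.346
vertex 2.66 -0.159 -2.609
endloop
endfacet
facet normal -0.482 -0.466 0.742
outer loop
vertex 1.893 -0.174 -3.117
vertex 2.66 -0.159 -2.609
vertex 1.678 1.802 -2.014
endloop
endfacet
facet normal 0.450 -0.599 -0.663
outer loop
vertex 2.66 -0.159 -2.609
vertex 2.582 0.598 -3.346
vertex 3.368 0.426 -2.657
endloop
endfacet
facet normal 0.216 -0.183 0.959
outer loop
vertex 2.66 -0.159 -2.609
vertex 3.368 0.426 -2.657
vertex 1.678 1.802 -2.014
endloop
endfacet
facet normal 0.450 -0.599 -0.663
outer loop
vertex 3.368 0.426 -2.657
vertex 2.582 0.598 -3.346
vertex 3.484 1.141 -3.224
endloop
endfacet
facet normal 0.606 0.432 0.668
outer loop
vertex 3.368 0.426 -2.657
vertex 3.484 1.141 -3.224
vertex 1.678 1.802 -2.014
endloop
endfacet
facet normal -0.710 0.039 0.704
outer loop
vertex -3.711 1.924 1.483
vertex -3.285 2.679 1.871
vertex -4.157 2.419 1.006
endloop
endfacet
facet normal -0.448 -0.796 -0.407
outer loop
vertex -3.455 2.381 0.309
vertex -3.711 1.924 1.483
vertex -4.157 2.419 1.006
endloop
endfacet
facet normal -0.710 0.039 0.704
outer loop
vertex -4.157 2.419 1.006
vertex -3.285 2.679 1.871
vertex -3.731 3.175 1.394
endloop
endfacet
facet normal -0.544 0.605 -0.581
outer loop
vertex -3.731 3.175 1.394
vertex -3.455 2.381 0.309
vertex -4.157 2.419 1.006
endloop
endfacet
facet normal 0.544 -0.605 0.581
outer loop
vertex -3.711 1.924 1.483
vertex -2.583 2.641 1.174
vertex -3.285 2.679 1.871
endloop
endfacet
facet normal -0.449 -0.795 -0.407
outer loop
vertex -3.009 1.885 0.786
vertex -3.711 1.924 1.483
vertex -3.455 2.381 0.309
endloop
endfacet
facet normal 0.544 -0.605 0.582
outer loop
vertex -3.009 1.885 0.786
vertex -2.583 2.641 1.174
vertex -3.711 1.924 1.483
endloop
endfacet
facet normal 0.448 0.795 0.408
outer loop
vertex -3.285 2.679 1.871
vertex -2.583 2.641 1.174
vertex -3.731 3.175 1.394
endloop
endfacet
facet normal -0.544 0.605 -0.581
outer loop
vertex -3.029 3.136 0.697
vertex -3.455 2.381 0.309
vertex -3.731 3.175 1.394
endloop
endfacet
facet normal 0.448 0.796 0.407
outer loop
vertex -3.731 3.175 1.394
vertex -2.583 2.641 1.174
vertex -3.029 3.136 0.697
endloop
endfacet
facet normal 0.709 -0.039 -0.704
outer loop
vertex -3.029 3.136 0.697
vertex -3.009 1.885 0.786
vertex -3.455 2.381 0.309
endloop
endfacet
facet normal 0.710 -0.039 -0.704
outer loop
vertex -2.583 2.641 1.174
vertex -3.009 1.885 0.786
vertex -3.029 3.136 0.697
endloop
endfacet
facet normal -0.663 -0.742 -0.098
outer loop
vertex -1.504 -1.513 -1.261
vertex -2.755 -0.271 -2.205
vertex -0.751 -1.973 -2.864
endloop
endfacet
facet normal 0.626 -0.621 0.472
outer loop
vertex 0.395 -0.689 -2.695
vertex -1.504 -1.513 -1.261
vertex -0.751 -1.973 -2.864
endloop
endfacet
facet normal -0.663 -0.742 -0.098
outer loop
vertex -0.751 -1.973 -2.864
vertex -2.755 -0.271 -2.205
vertex -2.003 -0.731 -3.808
endloop
endfacet
facet normal 0.411 -0.252 -0.876
outer loop
vertex -2.003 -0.731 -3.808
vertex 0.395 -0.689 -2.695
vertex -0.751 -1.973 -2.864
endloop
endfacet
facet normal -0.411 0.252 0.876
outer loop
vertex -1.504 -1.513 -1.261
vertex -1.609 1.013 -2.036
vertex -2.755 -0.271 -2.205
endloop
endfacet
facet normal 0.626 -0.621 0.472
outer loop
vertex -0.357 -0.229 -1.092
vertex -1.504 -1.513 -1.261
vertex 0.395 -0.689 -2.695
endloop
endfacet
facet normal -0.411 0.252 0.876
outer loop
vertex -0.357 -0.229 -1.092
vertex -1.609 1.013 -2.036
vertex -1.504 -1.513 -1.261
endloop
endfacet
facet normal -0.626 0.621 -0.472
outer loop
vertex -2.755 -0.271 -2.205
vertex -1.609 1.013 -2.036
vertex -2.003 -0.731 -3.808
endloop
endfacet
facet normal 0.411 -0.252 -0.876
outer loop
vertex -0.856 0.553 -3.639
vertex 0.395 -0.689 -2.695
vertex -2.003 -0.731 -3.808
endloop
endfacet
facet normal -0.626 0.621 -0.472
outer loop
vertex -2.003 -0.731 -3.808
vertex -1.609 1.013 -2.036
vertex -0.856 0.553 -3.639
endloop
endfacet
facet normal 0.663 0.742 0.098
outer loop
vertex -0.856 0.553 -3.639
vertex -0.357 -0.229 -1.092
vertex 0.395 -0.689 -2.695
endloop
endfacet
facet normal 0.663 0.743 0.098
outer loop
vertex -1.609 1.013 -2.036
vertex -0.357 -0.229 -1.092
vertex -0.856 0.553 -3.639
endloop
endfacet

endsolid


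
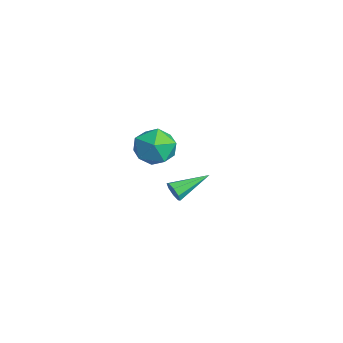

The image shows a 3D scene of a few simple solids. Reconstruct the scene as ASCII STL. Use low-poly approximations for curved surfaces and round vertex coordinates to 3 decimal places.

solid 
facet normal 0.133 -0.939 -0.317
outer loop
vertex -2.096 1.464 -1.191
vertex -2.415 1.558 -1.604
vertex -1.894 1.602 -1.515
endloop
endfacet
facet normal 0.788 0.206 0.579
outer loop
vertex -2.096 1.464 -1.191
vertex -1.894 1.602 -1.515
vertex -2.645 3.182 -1.056
endloop
endfacet
facet normal 0.133 -0.939 -0.316
outer loop
vertex -1.894 1.602 -1.515
vertex -2.415 1.558 -1.604
vertex -1.997 1.714 -1.891
endloop
endfacet
facet normal 0.885 0.452 -0.108
outer loop
vertex -1.894 1.602 -1.515
vertex -1.997 1.714 -1.891
vertex -2.645 3.182 -1.056
endloop
endfacet
facet normal 0.134 -0.939 -0.316
outer loop
vertex -1.997 1.714 -1.891
vertex -2.415 1.558 -1.604
vertex -2.345 1.734 -2.098
endloop
endfacet
facet normal 0.440 0.583 -0.683
outer loop
vertex -1.997 1.714 -1.891
vertex -2.345 1.734 -2.098
vertex -2.645 3.182 -1.056
endloop
endfacet
facet normal 0.134 -0.939 -0.316
outer loop
vertex -2.345 1.734 -2.098
vertex -2.415 1.558 -1.604
vertex -2.733 1.651 -2.016
endloop
endfacet
facet normal -0.282 0.521 -0.806
outer loop
vertex -2.345 1.734 -2.098
vertex -2.733 1.651 -2.016
vertex -2.645 3.182 -1.056
endloop
endfacet
facet normal 0.133 -0.940 -0.315
outer loop
vertex -2.733 1.651 -2.016
vertex -2.415 1.558 -1.604
vertex -2.935 1.514 -1.693
endloop
endfacet
facet normal -0.860 0.306 -0.408
outer loop
vertex -2.733 1.651 -2.016
vertex -2.935 1.514 -1.693
vertex -2.645 3.182 -1.056
endloop
endfacet
facet normal 0.134 -0.939 -0.316
outer loop
vertex -2.935 1.514 -1.693
vertex -2.415 1.558 -1.604
vertex -2.832 1.402 -1.317
endloop
endfacet
facet normal -0.958 0.060 0.280
outer loop
vertex -2.935 1.514 -1.693
vertex -2.832 1.402 -1.317
vertex -2.645 3.182 -1.056
endloop
endfacet
facet normal 0.133 -0.939 -0.317
outer loop
vertex -2.832 1.402 -1.317
vertex -2.415 1.558 -1.604
vertex -2.484 1.381 -1.109
endloop
endfacet
facet normal -0.515 -0.071 0.854
outer loop
vertex -2.832 1.402 -1.317
vertex -2.484 1.381 -1.109
vertex -2.645 3.182 -1.056
endloop
endfacet
facet normal 0.134 -0.939 -0.317
outer loop
vertex -2.484 1.381 -1.109
vertex -2.415 1.558 -1.604
vertex -2.096 1.464 -1.191
endloop
endfacet
facet normal 0.209 -0.010 0.978
outer loop
vertex -2.484 1.381 -1.109
vertex -2.096 1.464 -1.191
vertex -2.645 3.182 -1.056
endloop
endfacet
facet normal -0.641 0.372 0.671
outer loop
vertex 0.62 0.464 3.812
vertex 0.225 -0.423 3.927
vertex 0.975 -0.146 4.489
endloop
endfacet
facet normal -0.027 0.736 0.677
outer loop
vertex 0.62 0.464 3.812
vertex 0.975 -0.146 4.489
vertex 1.586 0.383 3.938
endloop
endfacet
facet normal 0.081 0.997 0.021
outer loop
vertex 0.62 0.464 3.812
vertex 1.586 0.383 3.938
vertex 1.213 0.432 3.036
endloop
endfacet
facet normal -0.467 0.794 -0.390
outer loop
vertex 0.62 0.464 3.812
vertex 1.213 0.432 3.036
vertex 0.372 -0.066 3.029
endloop
endfacet
facet normal -0.913 0.408 0.013
outer loop
vertex 0.62 0.464 3.812
vertex 0.372 -0.066 3.029
vertex 0.225 -0.423 3.927
endloop
endfacet
facet normal 0.500 0.277 0.820
outer loop
vertex 1.586 0.383 3.938
vertex 0.975 -0.146 4.489
vertex 1.788 -0.554 4.131
endloop
endfacet
facet normal -0.493 -0.312 0.812
outer loop
vertex 0.975 -0.146 4.489
vertex 0.225 -0.423 3.927
vertex 0.947 -1.052 4.124
endloop
endfacet
facet normal -0.934 -0.253 -0.254
outer loop
vertex 0.225 -0.423 3.927
vertex 0.372 -0.066 3.029
vertex 0.574 -1.003 3.222
endloop
endfacet
facet normal -0.212 0.371 -0.904
outer loop
vertex 0.372 -0.066 3.029
vertex 1.213 0.432 3.036
vertex 1.185 -0.474 2.671
endloop
endfacet
facet normal 0.674 0.698 -0.241
outer loop
vertex 1.213 0.432 3.036
vertex 1.586 0.383 3.938
vertex 1.935 -0.197 3.233
endloop
endfacet
facet normal 0.467 -0.794 0.390
outer loop
vertex 1.54 -1.084 3.348
vertex 1.788 -0.554 4.131
vertex 0.947 -1.052 4.124
endloop
endfacet
facet normal -0.081 -0.997 -0.021
outer loop
vertex 1.54 -1.084 3.348
vertex 0.947 -1.052 4.124
vertex 0.574 -1.003 3.222
endloop
endfacet
facet normal 0.027 -0.736 -0.677
outer loop
vertex 1.54 -1.084 3.348
vertex 0.574 -1.003 3.222
vertex 1.185 -0.474 2.671
endloop
endfacet
facet normal 0.641 -0.372 -0.671
outer loop
vertex 1.54 -1.084 3.348
vertex 1.185 -0.474 2.671
vertex 1.935 -0.197 3.233
endloop
endfacet
facet normal 0.913 -0.408 -0.013
outer loop
vertex 1.54 -1.084 3.348
vertex 1.935 -0.197 3.233
vertex 1.788 -0.554 4.131
endloop
endfacet
facet normal 0.212 -0.371 0.904
outer loop
vertex 0.947 -1.052 4.124
vertex 1.788 -0.554 4.131
vertex 0.975 -0.146 4.489
endloop
endfacet
facet normal -0.674 -0.698 0.241
outer loop
vertex 0.574 -1.003 3.222
vertex 0.947 -1.052 4.124
vertex 0.225 -0.423 3.927
endloop
endfacet
facet normal -0.500 -0.277 -0.820
outer loop
vertex 1.185 -0.474 2.671
vertex 0.574 -1.003 3.222
vertex 0.372 -0.066 3.029
endloop
endfacet
facet normal 0.493 0.312 -0.812
outer loop
vertex 1.935 -0.197 3.233
vertex 1.185 -0.474 2.671
vertex 1.213 0.432 3.036
endloop
endfacet
facet normal 0.934 0.253 0.254
outer loop
vertex 1.788 -0.554 4.131
vertex 1.935 -0.197 3.233
vertex 1.586 0.383 3.938
endloop
endfacet

endsolid
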